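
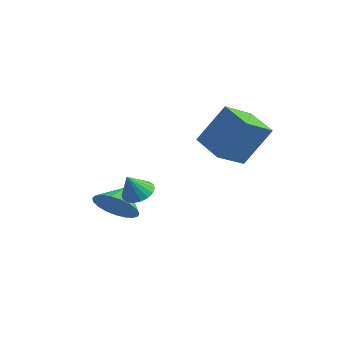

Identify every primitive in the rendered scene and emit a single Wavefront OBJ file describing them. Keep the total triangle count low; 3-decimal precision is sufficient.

v 3.475 3.593 -0.105
v 3.19 2.166 0.83
v 1.981 4.084 0.189
v 1.696 2.657 1.124
v 4.164 4.623 1.676
v 3.879 3.196 2.611
v 2.67 5.114 1.97
v 2.385 3.687 2.905
v -0.246 -0.272 -2.305
v 0.638 -0.42 -1.72
v -0.474 0.772 -1.695
v 0.793 -0.185 -2.065
v 0.769 0.035 -2.451
v 0.569 0.202 -2.811
v 0.228 0.287 -3.084
v -0.195 0.275 -3.223
v -0.626 0.169 -3.202
v -0.992 -0.014 -3.027
v -1.229 -0.241 -2.726
v -1.296 -0.473 -2.353
v -1.181 -0.671 -1.971
v -0.905 -0.8 -1.647
v -0.514 -0.837 -1.437
v -0.078 -0.777 -1.376
v 0.33 -0.629 -1.477
v 1.76 -1.181 -0.201
v 2.448 -1.393 -0.179
v 1.58 -1.659 0.841
v 2.458 -1.102 -0.044
v 2.331 -0.828 0.061
v 2.09 -0.623 0.113
v 1.784 -0.528 0.104
v 1.473 -0.563 0.034
v 1.219 -0.72 -0.082
v 1.072 -0.969 -0.222
v 1.062 -1.259 -0.357
v 1.19 -1.534 -0.462
v 1.43 -1.738 -0.514
v 1.736 -1.833 -0.505
v 2.047 -1.798 -0.435
v 2.301 -1.641 -0.319
f 2 4 1
f 5 2 1
f 1 4 3
f 3 5 1
f 2 8 4
f 6 2 5
f 6 8 2
f 4 8 3
f 7 5 3
f 3 8 7
f 7 6 5
f 8 6 7
f 10 9 12
f 10 12 11
f 12 9 13
f 12 13 11
f 13 9 14
f 13 14 11
f 14 9 15
f 14 15 11
f 15 9 16
f 15 16 11
f 16 9 17
f 16 17 11
f 17 9 18
f 17 18 11
f 18 9 19
f 18 19 11
f 19 9 20
f 19 20 11
f 20 9 21
f 20 21 11
f 21 9 22
f 21 22 11
f 22 9 23
f 22 23 11
f 23 9 24
f 23 24 11
f 24 9 25
f 24 25 11
f 25 9 10
f 25 10 11
f 27 26 29
f 27 29 28
f 29 26 30
f 29 30 28
f 30 26 31
f 30 31 28
f 31 26 32
f 31 32 28
f 32 26 33
f 32 33 28
f 33 26 34
f 33 34 28
f 34 26 35
f 34 35 28
f 35 26 36
f 35 36 28
f 36 26 37
f 36 37 28
f 37 26 38
f 37 38 28
f 38 26 39
f 38 39 28
f 39 26 40
f 39 40 28
f 40 26 41
f 40 41 28
f 41 26 27
f 41 27 28



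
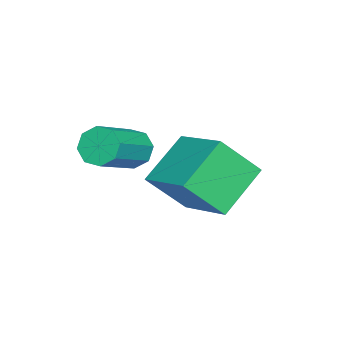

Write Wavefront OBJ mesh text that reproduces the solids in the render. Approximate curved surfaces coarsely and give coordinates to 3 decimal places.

v 2.297 -1.372 2.691
v 2.636 -1.199 2.176
v 4.042 -1.576 2.974
v 3.703 -1.748 3.489
v 2.561 -0.826 2.484
v 3.966 -1.203 3.283
v 2.331 -0.772 2.913
v 3.737 -1.149 3.712
v 2.082 -1.07 3.212
v 3.487 -1.447 4.011
v 1.958 -1.544 3.206
v 3.364 -1.921 4.004
v 2.034 -1.917 2.897
v 3.439 -2.294 3.696
v 2.263 -1.971 2.468
v 3.669 -2.348 3.267
v 2.513 -1.673 2.169
v 3.918 -2.05 2.968
v 1.02 -0.34 -0.079
v 1.532 -1.317 1.108
v -0.322 0.223 0.964
v 0.191 -0.754 2.151
v 2.189 1.134 0.629
v 2.702 0.157 1.816
v 0.848 1.697 1.672
v 1.36 0.72 2.859
f 2 1 5
f 2 5 3
f 3 5 6
f 3 6 4
f 5 1 7
f 5 7 6
f 6 7 8
f 6 8 4
f 7 1 9
f 7 9 8
f 8 9 10
f 8 10 4
f 9 1 11
f 9 11 10
f 10 11 12
f 10 12 4
f 11 1 13
f 11 13 12
f 12 13 14
f 12 14 4
f 13 1 15
f 13 15 14
f 14 15 16
f 14 16 4
f 15 1 17
f 15 17 16
f 16 17 18
f 16 18 4
f 17 1 2
f 17 2 18
f 18 2 3
f 18 3 4
f 20 22 19
f 23 20 19
f 19 22 21
f 21 23 19
f 20 26 22
f 24 20 23
f 24 26 20
f 22 26 21
f 25 23 21
f 21 26 25
f 25 24 23
f 26 24 25



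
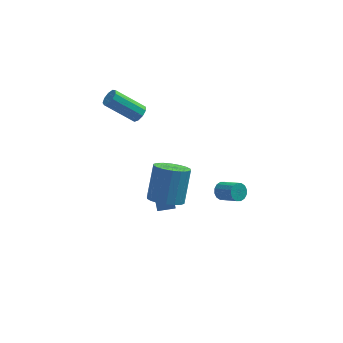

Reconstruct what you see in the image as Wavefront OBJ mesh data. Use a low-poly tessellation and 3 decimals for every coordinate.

v -2.263 -1.507 -2.482
v -2.391 -2.226 -0.815
v -2.351 -0.72 -2.149
v -2.479 -1.438 -0.482
v -1.281 -1.442 -2.378
v -1.409 -2.16 -0.711
v -1.369 -0.654 -2.045
v -1.497 -1.373 -0.378
v 1.251 -1.285 -1.103
v 1.608 -0.85 -1.014
v 2.406 -1.66 -0.267
v 2.049 -2.095 -0.357
v 1.414 -0.837 -0.792
v 2.212 -1.646 -0.045
v 1.177 -0.943 -0.654
v 1.974 -1.753 0.093
v 0.959 -1.142 -0.636
v 1.757 -1.951 0.111
v 0.819 -1.378 -0.743
v 1.617 -2.188 0.004
v 0.796 -1.59 -0.947
v 1.593 -2.4 -0.2
v 0.894 -1.72 -1.193
v 1.692 -2.53 -0.446
v 1.088 -1.734 -1.415
v 1.886 -2.543 -0.668
v 1.326 -1.627 -1.553
v 2.123 -2.437 -0.806
v 1.543 -1.429 -1.571
v 2.341 -2.238 -0.824
v 1.683 -1.192 -1.464
v 2.481 -2.002 -0.717
v 1.707 -0.98 -1.26
v 2.504 -1.79 -0.513
v -2.955 2.709 2.015
v -2.6 2.949 2.391
v -4.21 3.25 3.721
v -4.565 3.011 3.345
v -2.745 3.221 2.153
v -4.356 3.523 3.482
v -2.989 3.254 1.85
v -4.6 3.555 3.18
v -3.217 3.032 1.625
v -4.827 3.333 2.954
v -3.322 2.659 1.582
v -4.932 2.96 2.912
v -3.255 2.309 1.742
v -4.866 2.611 3.072
v -3.048 2.147 2.03
v -4.658 2.448 3.359
v -2.797 2.248 2.311
v -4.408 2.549 3.64
v -2.62 2.565 2.453
v -4.231 2.866 3.783
v -2.009 -4.567 2.065
v -1.235 -4.174 1.589
v -0.817 -3.02 3.219
v -1.591 -3.413 3.695
v -1.565 -3.902 1.481
v -1.147 -2.749 3.111
v -1.982 -3.762 1.489
v -1.565 -2.609 3.119
v -2.405 -3.781 1.611
v -1.988 -2.628 3.241
v -2.75 -3.956 1.823
v -2.332 -2.803 3.453
v -2.947 -4.252 2.083
v -2.53 -3.099 3.713
v -2.959 -4.61 2.339
v -2.541 -3.457 3.969
v -2.783 -4.96 2.541
v -2.365 -3.806 4.171
v -2.453 -5.231 2.649
v -2.035 -4.078 4.279
v -2.035 -5.371 2.641
v -1.618 -4.218 4.271
v -1.612 -5.352 2.519
v -1.195 -4.199 4.149
v -1.268 -5.177 2.307
v -0.85 -4.024 3.937
v -1.07 -4.881 2.047
v -0.653 -3.728 3.677
v -1.059 -4.523 1.791
v -0.641 -3.37 3.421
f 2 4 1
f 5 2 1
f 1 4 3
f 3 5 1
f 2 8 4
f 6 2 5
f 6 8 2
f 4 8 3
f 7 5 3
f 3 8 7
f 7 6 5
f 8 6 7
f 10 9 13
f 10 13 11
f 11 13 14
f 11 14 12
f 13 9 15
f 13 15 14
f 14 15 16
f 14 16 12
f 15 9 17
f 15 17 16
f 16 17 18
f 16 18 12
f 17 9 19
f 17 19 18
f 18 19 20
f 18 20 12
f 19 9 21
f 19 21 20
f 20 21 22
f 20 22 12
f 21 9 23
f 21 23 22
f 22 23 24
f 22 24 12
f 23 9 25
f 23 25 24
f 24 25 26
f 24 26 12
f 25 9 27
f 25 27 26
f 26 27 28
f 26 28 12
f 27 9 29
f 27 29 28
f 28 29 30
f 28 30 12
f 29 9 31
f 29 31 30
f 30 31 32
f 30 32 12
f 31 9 33
f 31 33 32
f 32 33 34
f 32 34 12
f 33 9 10
f 33 10 34
f 34 10 11
f 34 11 12
f 36 35 39
f 36 39 37
f 37 39 40
f 37 40 38
f 39 35 41
f 39 41 40
f 40 41 42
f 40 42 38
f 41 35 43
f 41 43 42
f 42 43 44
f 42 44 38
f 43 35 45
f 43 45 44
f 44 45 46
f 44 46 38
f 45 35 47
f 45 47 46
f 46 47 48
f 46 48 38
f 47 35 49
f 47 49 48
f 48 49 50
f 48 50 38
f 49 35 51
f 49 51 50
f 50 51 52
f 50 52 38
f 51 35 53
f 51 53 52
f 52 53 54
f 52 54 38
f 53 35 36
f 53 36 54
f 54 36 37
f 54 37 38
f 56 55 59
f 56 59 57
f 57 59 60
f 57 60 58
f 59 55 61
f 59 61 60
f 60 61 62
f 60 62 58
f 61 55 63
f 61 63 62
f 62 63 64
f 62 64 58
f 63 55 65
f 63 65 64
f 64 65 66
f 64 66 58
f 65 55 67
f 65 67 66
f 66 67 68
f 66 68 58
f 67 55 69
f 67 69 68
f 68 69 70
f 68 70 58
f 69 55 71
f 69 71 70
f 70 71 72
f 70 72 58
f 71 55 73
f 71 73 72
f 72 73 74
f 72 74 58
f 73 55 75
f 73 75 74
f 74 75 76
f 74 76 58
f 75 55 77
f 75 77 76
f 76 77 78
f 76 78 58
f 77 55 79
f 77 79 78
f 78 79 80
f 78 80 58
f 79 55 81
f 79 81 80
f 80 81 82
f 80 82 58
f 81 55 83
f 81 83 82
f 82 83 84
f 82 84 58
f 83 55 56
f 83 56 84
f 84 56 57
f 84 57 58



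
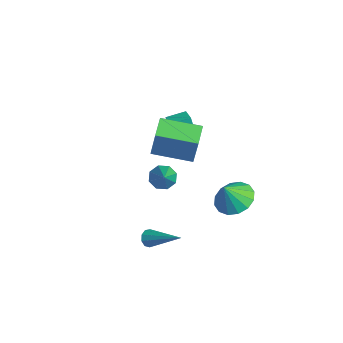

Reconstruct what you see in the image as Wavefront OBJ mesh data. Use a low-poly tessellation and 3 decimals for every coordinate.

v 2.868 0.268 -0.559
v 3.924 0.427 -0.497
v 2.892 -0.348 0.619
v 3.698 0.873 -0.26
v 3.249 1.157 -0.103
v 2.698 1.203 -0.068
v 2.193 0.998 -0.165
v 1.868 0.597 -0.367
v 1.812 0.108 -0.621
v 2.039 -0.338 -0.859
v 2.487 -0.622 -1.016
v 3.038 -0.668 -1.051
v 3.544 -0.462 -0.954
v 3.868 -0.062 -0.751
v 1.375 -3.65 -3.294
v 1.7 -3.764 -3.683
v 3.025 -2.73 -2.186
v 1.556 -3.443 -3.735
v 1.327 -3.219 -3.58
v 1.121 -3.197 -3.291
v 1.033 -3.387 -3.004
v 1.106 -3.7 -2.851
v 1.304 -3.99 -2.906
v 1.536 -4.121 -3.142
v 1.692 -4.032 -3.449
v -2.576 -0.8 -3.1
v -2.072 -0.309 -3.361
v -1.144 -1.46 -1.58
v -2.405 -0.085 -2.95
v -2.838 -0.28 -2.628
v -3.117 -0.78 -2.582
v -3.079 -1.291 -2.84
v -2.746 -1.515 -3.25
v -2.313 -1.32 -3.573
v -2.034 -0.82 -3.619
v -3.344 0.112 -0.681
v -3.701 -0.039 0.612
v -3.166 1.194 -0.505
v -3.523 1.042 0.788
v -2.497 -0.062 -0.468
v -2.854 -0.214 0.825
v -2.319 1.019 -0.292
v -2.676 0.868 1.001
v -0.422 -2.305 2.749
v -0.014 -2.253 4.48
v 0.81 -0.651 2.408
v 1.219 -0.599 4.14
v 0.561 -3.081 2.54
v 0.97 -3.029 4.272
v 1.794 -1.427 2.2
v 2.202 -1.375 3.931
f 2 1 4
f 2 4 3
f 4 1 5
f 4 5 3
f 5 1 6
f 5 6 3
f 6 1 7
f 6 7 3
f 7 1 8
f 7 8 3
f 8 1 9
f 8 9 3
f 9 1 10
f 9 10 3
f 10 1 11
f 10 11 3
f 11 1 12
f 11 12 3
f 12 1 13
f 12 13 3
f 13 1 14
f 13 14 3
f 14 1 2
f 14 2 3
f 16 15 18
f 16 18 17
f 18 15 19
f 18 19 17
f 19 15 20
f 19 20 17
f 20 15 21
f 20 21 17
f 21 15 22
f 21 22 17
f 22 15 23
f 22 23 17
f 23 15 24
f 23 24 17
f 24 15 25
f 24 25 17
f 25 15 16
f 25 16 17
f 27 26 29
f 27 29 28
f 29 26 30
f 29 30 28
f 30 26 31
f 30 31 28
f 31 26 32
f 31 32 28
f 32 26 33
f 32 33 28
f 33 26 34
f 33 34 28
f 34 26 35
f 34 35 28
f 35 26 27
f 35 27 28
f 37 39 36
f 40 37 36
f 36 39 38
f 38 40 36
f 37 43 39
f 41 37 40
f 41 43 37
f 39 43 38
f 42 40 38
f 38 43 42
f 42 41 40
f 43 41 42
f 45 47 44
f 48 45 44
f 44 47 46
f 46 48 44
f 45 51 47
f 49 45 48
f 49 51 45
f 47 51 46
f 50 48 46
f 46 51 50
f 50 49 48
f 51 49 50



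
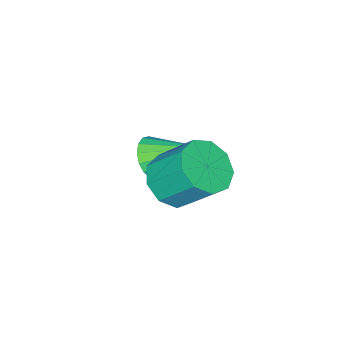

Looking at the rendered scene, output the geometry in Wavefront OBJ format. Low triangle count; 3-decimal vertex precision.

v -0.932 -2.188 2.965
v -0.434 -1.577 2.51
v -0.67 -0.542 3.639
v -1.168 -1.152 4.095
v -1.031 -1.531 2.343
v -1.268 -0.496 3.472
v -1.583 -1.792 2.467
v -1.819 -0.757 3.596
v -1.829 -2.238 2.824
v -2.066 -1.203 3.953
v -1.656 -2.661 3.248
v -1.892 -1.625 4.377
v -1.144 -2.862 3.539
v -1.38 -1.826 4.668
v -0.533 -2.747 3.562
v -0.769 -1.712 4.691
v -0.108 -2.371 3.306
v -0.344 -1.336 4.435
v -0.069 -1.909 2.89
v -0.305 -0.874 4.019
v -2.891 -4.704 0.997
v -2.37 -4.791 1.528
v -3.569 -3.216 1.903
v -2.213 -4.574 1.289
v -2.212 -4.387 0.983
v -2.367 -4.273 0.679
v -2.641 -4.257 0.449
v -2.974 -4.344 0.344
v -3.287 -4.514 0.389
v -3.509 -4.727 0.572
v -3.59 -4.935 0.854
v -3.511 -5.09 1.167
v -3.29 -5.157 1.442
v -2.978 -5.12 1.615
v -2.646 -4.988 1.646
f 2 1 5
f 2 5 3
f 3 5 6
f 3 6 4
f 5 1 7
f 5 7 6
f 6 7 8
f 6 8 4
f 7 1 9
f 7 9 8
f 8 9 10
f 8 10 4
f 9 1 11
f 9 11 10
f 10 11 12
f 10 12 4
f 11 1 13
f 11 13 12
f 12 13 14
f 12 14 4
f 13 1 15
f 13 15 14
f 14 15 16
f 14 16 4
f 15 1 17
f 15 17 16
f 16 17 18
f 16 18 4
f 17 1 19
f 17 19 18
f 18 19 20
f 18 20 4
f 19 1 2
f 19 2 20
f 20 2 3
f 20 3 4
f 22 21 24
f 22 24 23
f 24 21 25
f 24 25 23
f 25 21 26
f 25 26 23
f 26 21 27
f 26 27 23
f 27 21 28
f 27 28 23
f 28 21 29
f 28 29 23
f 29 21 30
f 29 30 23
f 30 21 31
f 30 31 23
f 31 21 32
f 31 32 23
f 32 21 33
f 32 33 23
f 33 21 34
f 33 34 23
f 34 21 35
f 34 35 23
f 35 21 22
f 35 22 23



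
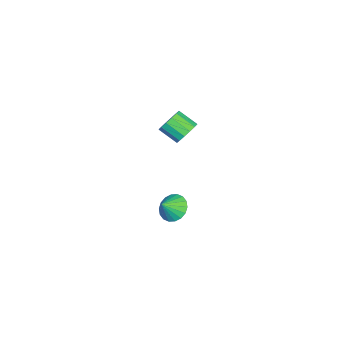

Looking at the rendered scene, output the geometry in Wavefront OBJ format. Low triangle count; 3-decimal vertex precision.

v 0.337 0.915 3.574
v 0.652 0.484 2.991
v 0.518 -0.525 3.663
v 0.203 -0.095 4.246
v 0.969 0.597 3.223
v 0.835 -0.412 3.895
v 1.117 0.794 3.549
v 0.984 -0.215 4.221
v 1.056 1.024 3.881
v 0.922 0.015 4.554
v 0.802 1.225 4.132
v 0.669 0.216 4.804
v 0.424 1.342 4.232
v 0.29 0.333 4.905
v 0.022 1.345 4.157
v -0.112 0.336 4.829
v -0.295 1.232 3.925
v -0.429 0.223 4.597
v -0.444 1.035 3.599
v -0.577 0.026 4.271
v -0.382 0.805 3.266
v -0.516 -0.204 3.939
v -0.129 0.604 3.016
v -0.262 -0.405 3.688
v 0.25 0.487 2.915
v 0.116 -0.522 3.588
v -0.285 -0.045 -2.968
v 0.176 -0.421 -3.63
v 0.425 -0.435 -2.252
v 0.342 -0.063 -3.599
v 0.384 0.299 -3.443
v 0.294 0.593 -3.193
v 0.089 0.76 -2.899
v -0.19 0.768 -2.618
v -0.488 0.615 -2.406
v -0.745 0.331 -2.305
v -0.911 -0.027 -2.336
v -0.954 -0.389 -2.492
v -0.863 -0.682 -2.742
v -0.658 -0.85 -3.036
v -0.379 -0.858 -3.317
v -0.082 -0.705 -3.529
f 2 1 5
f 2 5 3
f 3 5 6
f 3 6 4
f 5 1 7
f 5 7 6
f 6 7 8
f 6 8 4
f 7 1 9
f 7 9 8
f 8 9 10
f 8 10 4
f 9 1 11
f 9 11 10
f 10 11 12
f 10 12 4
f 11 1 13
f 11 13 12
f 12 13 14
f 12 14 4
f 13 1 15
f 13 15 14
f 14 15 16
f 14 16 4
f 15 1 17
f 15 17 16
f 16 17 18
f 16 18 4
f 17 1 19
f 17 19 18
f 18 19 20
f 18 20 4
f 19 1 21
f 19 21 20
f 20 21 22
f 20 22 4
f 21 1 23
f 21 23 22
f 22 23 24
f 22 24 4
f 23 1 25
f 23 25 24
f 24 25 26
f 24 26 4
f 25 1 2
f 25 2 26
f 26 2 3
f 26 3 4
f 28 27 30
f 28 30 29
f 30 27 31
f 30 31 29
f 31 27 32
f 31 32 29
f 32 27 33
f 32 33 29
f 33 27 34
f 33 34 29
f 34 27 35
f 34 35 29
f 35 27 36
f 35 36 29
f 36 27 37
f 36 37 29
f 37 27 38
f 37 38 29
f 38 27 39
f 38 39 29
f 39 27 40
f 39 40 29
f 40 27 41
f 40 41 29
f 41 27 42
f 41 42 29
f 42 27 28
f 42 28 29



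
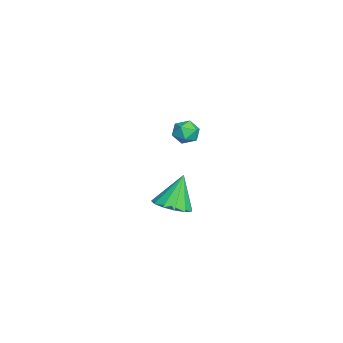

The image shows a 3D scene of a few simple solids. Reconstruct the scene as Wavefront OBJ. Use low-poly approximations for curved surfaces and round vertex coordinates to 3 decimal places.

v -4.026 -1.316 2.208
v -3.584 -0.65 2.185
v -2.956 -2.03 2.075
v -2.514 -1.364 2.052
v -2.874 -1.582 2.732
v -3.535 -1.14 2.814
v -3.005 -1.54 1.446
v -3.666 -1.098 1.528
v -2.953 -0.788 1.714
v -2.872 -0.815 2.509
v -3.668 -1.865 1.751
v -3.587 -1.892 2.546
v 3.171 -1.913 0.856
v 4.004 -2.314 1.288
v 2.529 -1.367 2.604
v 4.133 -1.768 1.165
v 3.956 -1.268 0.944
v 3.531 -0.972 0.695
v 2.991 -0.976 0.497
v 2.509 -1.277 0.414
v 2.237 -1.78 0.471
v 2.261 -2.325 0.65
v 2.575 -2.74 0.895
v 3.078 -2.892 1.128
v 3.611 -2.733 1.274
f 1 12 6
f 1 6 2
f 1 2 8
f 1 8 11
f 1 11 12
f 2 6 10
f 6 12 5
f 12 11 3
f 11 8 7
f 8 2 9
f 4 10 5
f 4 5 3
f 4 3 7
f 4 7 9
f 4 9 10
f 5 10 6
f 3 5 12
f 7 3 11
f 9 7 8
f 10 9 2
f 14 13 16
f 14 16 15
f 16 13 17
f 16 17 15
f 17 13 18
f 17 18 15
f 18 13 19
f 18 19 15
f 19 13 20
f 19 20 15
f 20 13 21
f 20 21 15
f 21 13 22
f 21 22 15
f 22 13 23
f 22 23 15
f 23 13 24
f 23 24 15
f 24 13 25
f 24 25 15
f 25 13 14
f 25 14 15



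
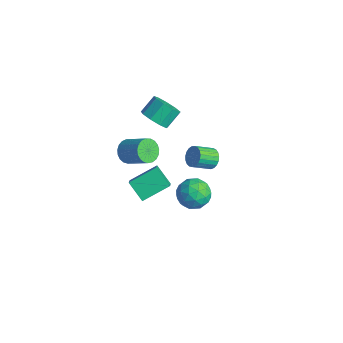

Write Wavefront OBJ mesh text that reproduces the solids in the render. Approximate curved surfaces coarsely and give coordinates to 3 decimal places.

v -4.141 0.456 -4.194
v -3.322 -0.121 -3.274
v -3.807 2.142 -3.433
v -2.988 1.565 -2.514
v -3.012 0.635 -5.086
v -2.193 0.058 -4.167
v -2.678 2.321 -4.326
v -1.859 1.744 -3.406
v -1.368 2.496 -3.097
v -0.747 2.949 -3.859
v 0.047 1.731 -2.401
v 0.668 2.184 -3.163
v 0.21 2.801 -2.399
v -0.664 3.274 -2.83
v -0.036 1.406 -3.43
v -0.91 1.879 -3.861
v 0.076 2.276 -4.066
v 0.229 3.138 -3.428
v -0.929 1.542 -2.832
v -0.776 2.404 -2.194
v -1.181 2.79 -3.539
v 0.481 1.89 -2.721
v 0.213 2.253 -2.272
v 0.578 2.519 -2.72
v -1.132 2.981 -2.934
v -0.767 3.247 -3.382
v -0.205 3.16 -2.524
v 0.067 1.433 -2.878
v 0.432 1.699 -3.326
v -1.278 2.161 -3.54
v -0.913 2.427 -3.988
v -0.495 1.52 -3.736
v -0.333 2.661 -4.109
v 0.499 2.211 -3.699
v 0.085 1.753 -3.856
v -0.429 2.031 -4.11
v -0.243 3.167 -3.734
v 0.588 2.718 -3.325
v 0.32 3.08 -2.876
v -0.194 3.358 -3.129
v 0.241 2.772 -3.855
v -1.288 1.962 -2.935
v -0.457 1.513 -2.526
v -0.506 1.322 -3.131
v -1.02 1.6 -3.384
v -1.199 2.469 -2.561
v -0.367 2.019 -2.151
v -0.271 2.649 -2.15
v -0.785 2.927 -2.404
v -0.941 1.908 -2.405
v 2.229 1.692 3.082
v 2.657 1.368 2.698
v 2.438 0.303 3.355
v 2.011 0.628 3.738
v 2.819 1.459 2.9
v 2.601 0.394 3.557
v 2.88 1.59 3.133
v 2.661 0.526 3.79
v 2.827 1.74 3.357
v 2.608 0.675 4.014
v 2.671 1.881 3.534
v 2.453 0.816 4.191
v 2.439 1.989 3.632
v 2.22 0.925 4.289
v 2.171 2.046 3.636
v 1.952 0.982 4.292
v 1.913 2.042 3.543
v 1.694 0.978 4.2
v 1.709 1.978 3.37
v 1.49 0.913 4.027
v 1.596 1.864 3.148
v 1.377 0.799 3.805
v 1.592 1.72 2.914
v 1.373 0.656 3.571
v 1.698 1.572 2.709
v 1.479 0.507 3.366
v 1.896 1.444 2.569
v 1.677 0.38 3.226
v 2.152 1.36 2.517
v 1.933 0.295 3.174
v 2.421 1.333 2.563
v 2.202 0.268 3.219
v -3.136 1.546 2.002
v -2.238 1.758 1.888
v -2.366 2.726 2.684
v -3.264 2.514 2.798
v -2.591 2.066 1.457
v -2.718 3.034 2.253
v -3.199 2.13 1.281
v -3.326 3.098 2.077
v -3.777 1.921 1.443
v -3.905 2.889 2.238
v -4.056 1.536 1.866
v -4.184 2.505 2.662
v -3.904 1.156 2.353
v -4.032 2.125 3.149
v -3.393 0.958 2.676
v -3.521 1.927 3.472
v -2.762 1.035 2.683
v -2.89 2.004 3.479
v -2.306 1.351 2.372
v -2.433 2.32 3.168
v -4.036 0.337 -1.119
v -3.545 0.293 -1.762
v -2.193 0.78 -0.764
v -2.684 0.823 -0.121
v -3.65 0.613 -1.776
v -2.298 1.099 -0.777
v -3.822 0.885 -1.676
v -2.47 1.371 -0.677
v -4.031 1.062 -1.48
v -2.679 1.549 -0.481
v -4.24 1.114 -1.222
v -2.888 1.601 -0.223
v -4.415 1.031 -0.945
v -3.063 1.518 0.053
v -4.523 0.829 -0.699
v -3.171 1.315 0.299
v -4.548 0.541 -0.526
v -3.196 1.028 0.473
v -4.484 0.218 -0.455
v -3.132 0.705 0.544
v -4.343 -0.085 -0.499
v -2.991 0.402 0.5
v -4.148 -0.314 -0.65
v -2.796 0.173 0.348
v -3.934 -0.431 -0.883
v -2.582 0.055 0.116
v -3.738 -0.416 -1.156
v -2.386 0.071 -0.157
v -3.593 -0.27 -1.423
v -2.241 0.217 -0.424
v -3.525 -0.019 -1.637
v -2.173 0.467 -0.639
f 2 4 1
f 5 2 1
f 1 4 3
f 3 5 1
f 2 8 4
f 6 2 5
f 6 8 2
f 4 8 3
f 7 5 3
f 3 8 7
f 7 6 5
f 8 6 7
f 9 46 25
f 46 20 49
f 25 49 14
f 46 49 25
f 9 25 21
f 25 14 26
f 21 26 10
f 25 26 21
f 9 21 30
f 21 10 31
f 30 31 16
f 21 31 30
f 9 30 42
f 30 16 45
f 42 45 19
f 30 45 42
f 9 42 46
f 42 19 50
f 46 50 20
f 42 50 46
f 10 26 37
f 26 14 40
f 37 40 18
f 26 40 37
f 14 49 27
f 49 20 48
f 27 48 13
f 49 48 27
f 20 50 47
f 50 19 43
f 47 43 11
f 50 43 47
f 19 45 44
f 45 16 32
f 44 32 15
f 45 32 44
f 16 31 36
f 31 10 33
f 36 33 17
f 31 33 36
f 12 38 24
f 38 18 39
f 24 39 13
f 38 39 24
f 12 24 22
f 24 13 23
f 22 23 11
f 24 23 22
f 12 22 29
f 22 11 28
f 29 28 15
f 22 28 29
f 12 29 34
f 29 15 35
f 34 35 17
f 29 35 34
f 12 34 38
f 34 17 41
f 38 41 18
f 34 41 38
f 13 39 27
f 39 18 40
f 27 40 14
f 39 40 27
f 11 23 47
f 23 13 48
f 47 48 20
f 23 48 47
f 15 28 44
f 28 11 43
f 44 43 19
f 28 43 44
f 17 35 36
f 35 15 32
f 36 32 16
f 35 32 36
f 18 41 37
f 41 17 33
f 37 33 10
f 41 33 37
f 52 51 55
f 52 55 53
f 53 55 56
f 53 56 54
f 55 51 57
f 55 57 56
f 56 57 58
f 56 58 54
f 57 51 59
f 57 59 58
f 58 59 60
f 58 60 54
f 59 51 61
f 59 61 60
f 60 61 62
f 60 62 54
f 61 51 63
f 61 63 62
f 62 63 64
f 62 64 54
f 63 51 65
f 63 65 64
f 64 65 66
f 64 66 54
f 65 51 67
f 65 67 66
f 66 67 68
f 66 68 54
f 67 51 69
f 67 69 68
f 68 69 70
f 68 70 54
f 69 51 71
f 69 71 70
f 70 71 72
f 70 72 54
f 71 51 73
f 71 73 72
f 72 73 74
f 72 74 54
f 73 51 75
f 73 75 74
f 74 75 76
f 74 76 54
f 75 51 77
f 75 77 76
f 76 77 78
f 76 78 54
f 77 51 79
f 77 79 78
f 78 79 80
f 78 80 54
f 79 51 81
f 79 81 80
f 80 81 82
f 80 82 54
f 81 51 52
f 81 52 82
f 82 52 53
f 82 53 54
f 84 83 87
f 84 87 85
f 85 87 88
f 85 88 86
f 87 83 89
f 87 89 88
f 88 89 90
f 88 90 86
f 89 83 91
f 89 91 90
f 90 91 92
f 90 92 86
f 91 83 93
f 91 93 92
f 92 93 94
f 92 94 86
f 93 83 95
f 93 95 94
f 94 95 96
f 94 96 86
f 95 83 97
f 95 97 96
f 96 97 98
f 96 98 86
f 97 83 99
f 97 99 98
f 98 99 100
f 98 100 86
f 99 83 101
f 99 101 100
f 100 101 102
f 100 102 86
f 101 83 84
f 101 84 102
f 102 84 85
f 102 85 86
f 104 103 107
f 104 107 105
f 105 107 108
f 105 108 106
f 107 103 109
f 107 109 108
f 108 109 110
f 108 110 106
f 109 103 111
f 109 111 110
f 110 111 112
f 110 112 106
f 111 103 113
f 111 113 112
f 112 113 114
f 112 114 106
f 113 103 115
f 113 115 114
f 114 115 116
f 114 116 106
f 115 103 117
f 115 117 116
f 116 117 118
f 116 118 106
f 117 103 119
f 117 119 118
f 118 119 120
f 118 120 106
f 119 103 121
f 119 121 120
f 120 121 122
f 120 122 106
f 121 103 123
f 121 123 122
f 122 123 124
f 122 124 106
f 123 103 125
f 123 125 124
f 124 125 126
f 124 126 106
f 125 103 127
f 125 127 126
f 126 127 128
f 126 128 106
f 127 103 129
f 127 129 128
f 128 129 130
f 128 130 106
f 129 103 131
f 129 131 130
f 130 131 132
f 130 132 106
f 131 103 133
f 131 133 132
f 132 133 134
f 132 134 106
f 133 103 104
f 133 104 134
f 134 104 105
f 134 105 106



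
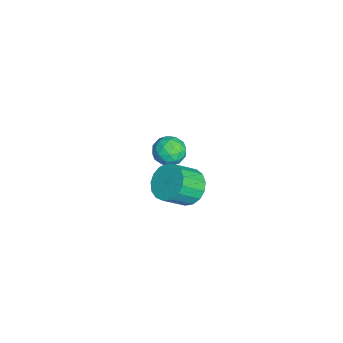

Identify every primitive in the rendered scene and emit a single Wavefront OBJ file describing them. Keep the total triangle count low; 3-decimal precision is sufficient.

v 1.061 -1.287 -1.225
v 1.616 -0.687 -0.9
v 2.074 -1.592 -0.01
v 1.519 -2.193 -0.335
v 1.267 -0.637 -0.67
v 1.726 -1.542 0.221
v 0.871 -0.736 -0.566
v 1.329 -1.641 0.324
v 0.518 -0.961 -0.614
v 0.977 -1.866 0.276
v 0.29 -1.261 -0.801
v 0.749 -2.167 0.089
v 0.238 -1.568 -1.086
v 0.697 -2.473 -0.196
v 0.375 -1.81 -1.403
v 0.834 -2.715 -0.512
v 0.669 -1.932 -1.678
v 1.128 -2.837 -0.788
v 1.052 -1.907 -1.85
v 1.511 -2.812 -0.96
v 1.438 -1.739 -1.879
v 1.897 -2.645 -0.989
v 1.737 -1.469 -1.758
v 2.196 -2.374 -0.868
v 1.881 -1.156 -1.515
v 2.34 -2.062 -0.625
v 1.837 -0.874 -1.205
v 2.296 -1.779 -0.315
v -3.533 -1.782 -3.296
v -3.139 -2.105 -3.925
v -4.641 -1.775 -3.995
v -4.247 -2.098 -4.624
v -4.374 -2.539 -3.956
v -3.69 -2.543 -3.524
v -4.09 -1.337 -4.396
v -3.406 -1.341 -3.964
v -3.483 -1.83 -4.604
v -3.658 -2.573 -4.333
v -4.122 -1.307 -3.587
v -4.297 -2.05 -3.316
v -3.239 -1.944 -3.549
v -4.541 -1.936 -4.371
v -4.616 -2.195 -3.979
v -4.384 -2.385 -4.348
v -3.563 -2.201 -3.314
v -3.331 -2.391 -3.683
v -4.057 -2.646 -3.702
v -4.449 -1.489 -4.237
v -4.217 -1.679 -4.606
v -3.396 -1.495 -3.572
v -3.164 -1.685 -3.941
v -3.723 -1.234 -4.218
v -3.209 -1.972 -4.318
v -3.86 -1.969 -4.729
v -3.768 -1.521 -4.595
v -3.366 -1.524 -4.341
v -3.312 -2.409 -4.158
v -3.963 -2.405 -4.569
v -4.039 -2.664 -4.177
v -3.636 -2.666 -3.923
v -3.515 -2.247 -4.558
v -3.817 -1.475 -3.351
v -4.468 -1.471 -3.762
v -4.144 -1.214 -3.997
v -3.741 -1.216 -3.743
v -3.92 -1.911 -3.191
v -4.571 -1.908 -3.602
v -4.414 -2.356 -3.579
v -4.012 -2.359 -3.325
v -4.265 -1.633 -3.362
f 2 1 5
f 2 5 3
f 3 5 6
f 3 6 4
f 5 1 7
f 5 7 6
f 6 7 8
f 6 8 4
f 7 1 9
f 7 9 8
f 8 9 10
f 8 10 4
f 9 1 11
f 9 11 10
f 10 11 12
f 10 12 4
f 11 1 13
f 11 13 12
f 12 13 14
f 12 14 4
f 13 1 15
f 13 15 14
f 14 15 16
f 14 16 4
f 15 1 17
f 15 17 16
f 16 17 18
f 16 18 4
f 17 1 19
f 17 19 18
f 18 19 20
f 18 20 4
f 19 1 21
f 19 21 20
f 20 21 22
f 20 22 4
f 21 1 23
f 21 23 22
f 22 23 24
f 22 24 4
f 23 1 25
f 23 25 24
f 24 25 26
f 24 26 4
f 25 1 27
f 25 27 26
f 26 27 28
f 26 28 4
f 27 1 2
f 27 2 28
f 28 2 3
f 28 3 4
f 29 66 45
f 66 40 69
f 45 69 34
f 66 69 45
f 29 45 41
f 45 34 46
f 41 46 30
f 45 46 41
f 29 41 50
f 41 30 51
f 50 51 36
f 41 51 50
f 29 50 62
f 50 36 65
f 62 65 39
f 50 65 62
f 29 62 66
f 62 39 70
f 66 70 40
f 62 70 66
f 30 46 57
f 46 34 60
f 57 60 38
f 46 60 57
f 34 69 47
f 69 40 68
f 47 68 33
f 69 68 47
f 40 70 67
f 70 39 63
f 67 63 31
f 70 63 67
f 39 65 64
f 65 36 52
f 64 52 35
f 65 52 64
f 36 51 56
f 51 30 53
f 56 53 37
f 51 53 56
f 32 58 44
f 58 38 59
f 44 59 33
f 58 59 44
f 32 44 42
f 44 33 43
f 42 43 31
f 44 43 42
f 32 42 49
f 42 31 48
f 49 48 35
f 42 48 49
f 32 49 54
f 49 35 55
f 54 55 37
f 49 55 54
f 32 54 58
f 54 37 61
f 58 61 38
f 54 61 58
f 33 59 47
f 59 38 60
f 47 60 34
f 59 60 47
f 31 43 67
f 43 33 68
f 67 68 40
f 43 68 67
f 35 48 64
f 48 31 63
f 64 63 39
f 48 63 64
f 37 55 56
f 55 35 52
f 56 52 36
f 55 52 56
f 38 61 57
f 61 37 53
f 57 53 30
f 61 53 57



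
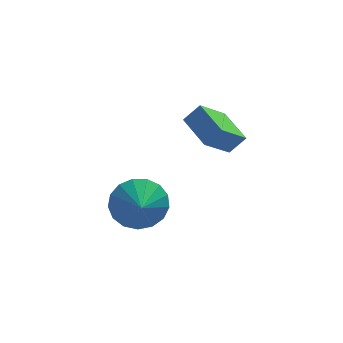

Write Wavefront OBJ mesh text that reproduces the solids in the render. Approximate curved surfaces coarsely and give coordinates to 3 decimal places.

v 0.983 2.266 -2.127
v 1.826 1.915 -2.722
v 0.997 1.294 -1.533
v 2.051 2.163 -2.322
v 2.03 2.435 -1.877
v 1.77 2.668 -1.489
v 1.33 2.809 -1.248
v 0.81 2.826 -1.208
v 0.33 2.715 -1.379
v -0.001 2.501 -1.721
v -0.106 2.233 -2.156
v 0.038 1.973 -2.585
v 0.399 1.78 -2.909
v 0.894 1.699 -3.054
v 1.409 1.747 -2.986
v 3.148 1.14 1.841
v 3.743 1.251 2.466
v 2.567 2.475 2.156
v 3.162 2.587 2.78
v 4.098 1.793 0.82
v 4.693 1.905 1.444
v 3.517 3.129 1.134
v 4.112 3.24 1.759
f 2 1 4
f 2 4 3
f 4 1 5
f 4 5 3
f 5 1 6
f 5 6 3
f 6 1 7
f 6 7 3
f 7 1 8
f 7 8 3
f 8 1 9
f 8 9 3
f 9 1 10
f 9 10 3
f 10 1 11
f 10 11 3
f 11 1 12
f 11 12 3
f 12 1 13
f 12 13 3
f 13 1 14
f 13 14 3
f 14 1 15
f 14 15 3
f 15 1 2
f 15 2 3
f 17 19 16
f 20 17 16
f 16 19 18
f 18 20 16
f 17 23 19
f 21 17 20
f 21 23 17
f 19 23 18
f 22 20 18
f 18 23 22
f 22 21 20
f 23 21 22



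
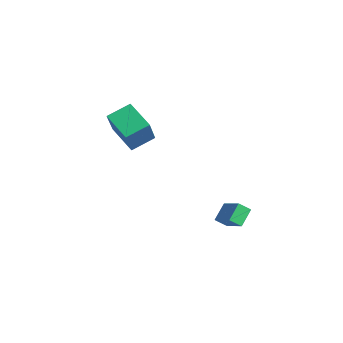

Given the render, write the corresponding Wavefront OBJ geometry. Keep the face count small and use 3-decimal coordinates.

v -4.437 -0.42 -0.404
v -4.362 1.035 0.207
v -2.614 -0.183 -1.193
v -2.539 1.272 -0.582
v -3.541 -1.232 1.422
v -3.466 0.223 2.033
v -1.718 -0.995 0.633
v -1.643 0.46 1.244
v 3.348 2.527 -4.749
v 3.058 1.921 -4.229
v 2.86 3.395 -4.01
v 2.57 2.789 -3.49
v 4.79 2.591 -3.87
v 4.5 1.985 -3.35
v 4.302 3.459 -3.131
v 4.012 2.853 -2.611
f 2 4 1
f 5 2 1
f 1 4 3
f 3 5 1
f 2 8 4
f 6 2 5
f 6 8 2
f 4 8 3
f 7 5 3
f 3 8 7
f 7 6 5
f 8 6 7
f 10 12 9
f 13 10 9
f 9 12 11
f 11 13 9
f 10 16 12
f 14 10 13
f 14 16 10
f 12 16 11
f 15 13 11
f 11 16 15
f 15 14 13
f 16 14 15



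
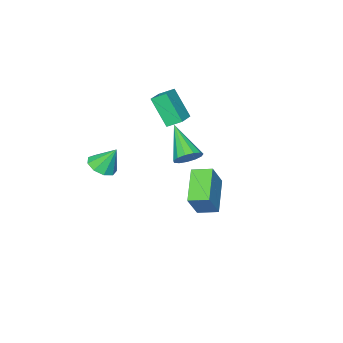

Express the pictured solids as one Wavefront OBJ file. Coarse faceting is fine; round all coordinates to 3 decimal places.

v -3.025 -0.489 -3.791
v -4.493 -1.675 -2.68
v -3.624 0.475 -3.554
v -5.092 -0.711 -2.443
v -2.088 -0.269 -2.317
v -3.556 -1.455 -1.206
v -2.687 0.695 -2.08
v -4.155 -0.491 -0.969
v 1.313 -2.894 0.696
v 2.11 -2.625 0.814
v 0.907 -2.246 1.964
v 1.809 -2.228 0.515
v 1.275 -2.142 0.3
v 0.759 -2.409 0.271
v 0.502 -2.902 0.441
v 0.624 -3.391 0.73
v 1.069 -3.648 1.003
v 1.627 -3.552 1.133
v 2.039 -3.148 1.058
v -4.092 -2.059 2.315
v -4.034 -3.143 3.935
v -2.936 -1.478 2.663
v -2.878 -2.562 4.283
v -3.622 -2.718 1.857
v -3.564 -3.802 3.477
v -2.466 -2.137 2.205
v -2.408 -3.221 3.825
v 0.488 2.318 3.231
v 0.962 1.836 2.886
v -0.148 0.722 4.589
v 1.185 2.017 3.203
v 1.186 2.294 3.53
v 0.966 2.579 3.762
v 0.594 2.781 3.825
v 0.188 2.836 3.7
v -0.123 2.727 3.426
v -0.239 2.488 3.09
v -0.125 2.195 2.799
v 0.184 1.941 2.646
v 0.589 1.807 2.678
f 2 4 1
f 5 2 1
f 1 4 3
f 3 5 1
f 2 8 4
f 6 2 5
f 6 8 2
f 4 8 3
f 7 5 3
f 3 8 7
f 7 6 5
f 8 6 7
f 10 9 12
f 10 12 11
f 12 9 13
f 12 13 11
f 13 9 14
f 13 14 11
f 14 9 15
f 14 15 11
f 15 9 16
f 15 16 11
f 16 9 17
f 16 17 11
f 17 9 18
f 17 18 11
f 18 9 19
f 18 19 11
f 19 9 10
f 19 10 11
f 21 23 20
f 24 21 20
f 20 23 22
f 22 24 20
f 21 27 23
f 25 21 24
f 25 27 21
f 23 27 22
f 26 24 22
f 22 27 26
f 26 25 24
f 27 25 26
f 29 28 31
f 29 31 30
f 31 28 32
f 31 32 30
f 32 28 33
f 32 33 30
f 33 28 34
f 33 34 30
f 34 28 35
f 34 35 30
f 35 28 36
f 35 36 30
f 36 28 37
f 36 37 30
f 37 28 38
f 37 38 30
f 38 28 39
f 38 39 30
f 39 28 40
f 39 40 30
f 40 28 29
f 40 29 30



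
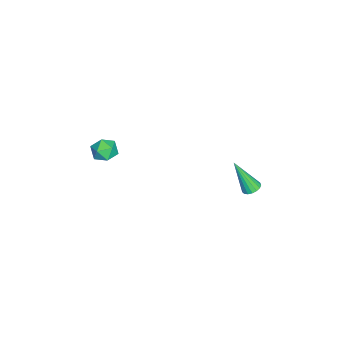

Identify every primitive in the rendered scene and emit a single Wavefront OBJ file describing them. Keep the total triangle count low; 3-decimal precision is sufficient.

v -3.063 4.21 -1.488
v -2.663 3.919 -1.612
v -3.197 3.29 0.248
v -2.563 4.113 -1.502
v -2.577 4.328 -1.388
v -2.703 4.517 -1.298
v -2.911 4.636 -1.251
v -3.154 4.657 -1.259
v -3.377 4.575 -1.319
v -3.527 4.411 -1.418
v -3.571 4.2 -1.533
v -3.499 3.992 -1.638
v -3.327 3.834 -1.708
v -3.095 3.762 -1.729
v -2.855 3.793 -1.694
v -2.082 -2.29 2.027
v -1.364 -2.246 2.182
v -1.856 -3.134 1.218
v -1.138 -3.09 1.373
v -1.605 -3.369 1.869
v -1.745 -2.847 2.369
v -1.475 -2.533 1.031
v -1.615 -2.011 1.531
v -0.989 -2.396 1.567
v -1.069 -2.913 2.084
v -2.151 -2.467 1.316
v -2.231 -2.984 1.833
f 2 1 4
f 2 4 3
f 4 1 5
f 4 5 3
f 5 1 6
f 5 6 3
f 6 1 7
f 6 7 3
f 7 1 8
f 7 8 3
f 8 1 9
f 8 9 3
f 9 1 10
f 9 10 3
f 10 1 11
f 10 11 3
f 11 1 12
f 11 12 3
f 12 1 13
f 12 13 3
f 13 1 14
f 13 14 3
f 14 1 15
f 14 15 3
f 15 1 2
f 15 2 3
f 16 27 21
f 16 21 17
f 16 17 23
f 16 23 26
f 16 26 27
f 17 21 25
f 21 27 20
f 27 26 18
f 26 23 22
f 23 17 24
f 19 25 20
f 19 20 18
f 19 18 22
f 19 22 24
f 19 24 25
f 20 25 21
f 18 20 27
f 22 18 26
f 24 22 23
f 25 24 17



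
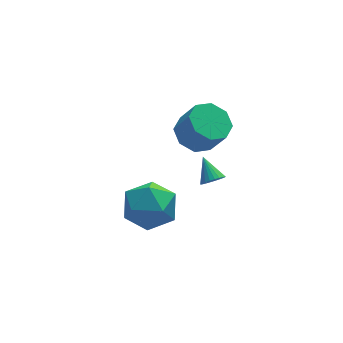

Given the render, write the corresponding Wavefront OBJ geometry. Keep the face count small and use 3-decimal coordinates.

v 2.1 2.508 -0.04
v 2.582 2.644 -0.135
v 1.98 3.392 0.62
v 2.486 2.739 -0.28
v 2.331 2.8 -0.389
v 2.14 2.816 -0.445
v 1.944 2.785 -0.439
v 1.771 2.712 -0.373
v 1.648 2.608 -0.256
v 1.594 2.489 -0.106
v 1.617 2.372 0.054
v 1.713 2.277 0.199
v 1.869 2.216 0.308
v 2.059 2.2 0.364
v 2.255 2.231 0.358
v 2.428 2.304 0.292
v 2.551 2.408 0.175
v 2.605 2.527 0.025
v 1.482 2.822 2.768
v 2.275 2.678 2.389
v 2.711 2.175 3.494
v 1.918 2.318 3.872
v 2.234 3.291 2.685
v 2.67 2.787 3.789
v 1.753 3.629 3.029
v 2.189 3.125 4.133
v 1.113 3.494 3.22
v 1.549 2.99 4.324
v 0.689 2.965 3.146
v 1.125 2.462 4.251
v 0.73 2.353 2.851
v 1.166 1.849 3.955
v 1.211 2.015 2.507
v 1.647 1.511 3.611
v 1.851 2.15 2.316
v 2.287 1.646 3.42
v -0.628 3.346 -1.322
v 0.451 2.901 -1.287
v -1.251 1.919 -0.253
v -0.172 1.474 -0.218
v -0.41 2.472 0.338
v -0.025 3.354 -0.322
v -0.775 1.466 -1.218
v -0.39 2.348 -1.878
v 0.36 1.739 -1.222
v 0.585 2.361 -0.261
v -1.385 2.459 -1.279
v -1.16 3.081 -0.318
f 2 1 4
f 2 4 3
f 4 1 5
f 4 5 3
f 5 1 6
f 5 6 3
f 6 1 7
f 6 7 3
f 7 1 8
f 7 8 3
f 8 1 9
f 8 9 3
f 9 1 10
f 9 10 3
f 10 1 11
f 10 11 3
f 11 1 12
f 11 12 3
f 12 1 13
f 12 13 3
f 13 1 14
f 13 14 3
f 14 1 15
f 14 15 3
f 15 1 16
f 15 16 3
f 16 1 17
f 16 17 3
f 17 1 18
f 17 18 3
f 18 1 2
f 18 2 3
f 20 19 23
f 20 23 21
f 21 23 24
f 21 24 22
f 23 19 25
f 23 25 24
f 24 25 26
f 24 26 22
f 25 19 27
f 25 27 26
f 26 27 28
f 26 28 22
f 27 19 29
f 27 29 28
f 28 29 30
f 28 30 22
f 29 19 31
f 29 31 30
f 30 31 32
f 30 32 22
f 31 19 33
f 31 33 32
f 32 33 34
f 32 34 22
f 33 19 35
f 33 35 34
f 34 35 36
f 34 36 22
f 35 19 20
f 35 20 36
f 36 20 21
f 36 21 22
f 37 48 42
f 37 42 38
f 37 38 44
f 37 44 47
f 37 47 48
f 38 42 46
f 42 48 41
f 48 47 39
f 47 44 43
f 44 38 45
f 40 46 41
f 40 41 39
f 40 39 43
f 40 43 45
f 40 45 46
f 41 46 42
f 39 41 48
f 43 39 47
f 45 43 44
f 46 45 38



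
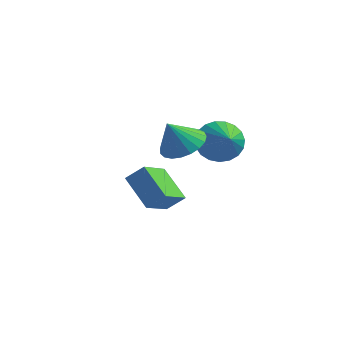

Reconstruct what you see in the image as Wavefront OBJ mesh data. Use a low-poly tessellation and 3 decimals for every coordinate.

v -0.098 2.073 1.961
v 0.467 1.931 1.075
v 1.038 0.987 2.859
v 0.663 2.284 1.254
v 0.727 2.6 1.554
v 0.648 2.825 1.925
v 0.441 2.919 2.302
v 0.14 2.868 2.62
v -0.202 2.679 2.824
v -0.526 2.385 2.879
v -0.776 2.037 2.775
v -0.909 1.695 2.53
v -0.901 1.419 2.187
v -0.755 1.256 1.805
v -0.495 1.234 1.449
v -0.167 1.357 1.182
v 0.174 1.604 1.05
v -0.519 -0.086 2.664
v 0.451 -0.428 2.817
v -0.921 -0.654 3.936
v 0.465 -0.035 2.997
v 0.308 0.349 3.119
v 0.009 0.658 3.162
v -0.382 0.838 3.119
v -0.796 0.859 2.998
v -1.163 0.716 2.818
v -1.418 0.434 2.612
v -1.518 0.062 2.415
v -1.445 -0.335 2.261
v -1.213 -0.69 2.176
v -0.86 -0.94 2.176
v -0.448 -1.042 2.26
v -0.049 -0.98 2.414
v 0.269 -0.763 2.611
v -2.77 2.236 -2.937
v -2.746 0.619 -2.058
v -4.193 2.806 -1.849
v -4.169 1.19 -0.97
v -2.071 2.63 -2.23
v -2.047 1.014 -1.351
v -3.494 3.201 -1.142
v -3.47 1.584 -0.263
f 2 1 4
f 2 4 3
f 4 1 5
f 4 5 3
f 5 1 6
f 5 6 3
f 6 1 7
f 6 7 3
f 7 1 8
f 7 8 3
f 8 1 9
f 8 9 3
f 9 1 10
f 9 10 3
f 10 1 11
f 10 11 3
f 11 1 12
f 11 12 3
f 12 1 13
f 12 13 3
f 13 1 14
f 13 14 3
f 14 1 15
f 14 15 3
f 15 1 16
f 15 16 3
f 16 1 17
f 16 17 3
f 17 1 2
f 17 2 3
f 19 18 21
f 19 21 20
f 21 18 22
f 21 22 20
f 22 18 23
f 22 23 20
f 23 18 24
f 23 24 20
f 24 18 25
f 24 25 20
f 25 18 26
f 25 26 20
f 26 18 27
f 26 27 20
f 27 18 28
f 27 28 20
f 28 18 29
f 28 29 20
f 29 18 30
f 29 30 20
f 30 18 31
f 30 31 20
f 31 18 32
f 31 32 20
f 32 18 33
f 32 33 20
f 33 18 34
f 33 34 20
f 34 18 19
f 34 19 20
f 36 38 35
f 39 36 35
f 35 38 37
f 37 39 35
f 36 42 38
f 40 36 39
f 40 42 36
f 38 42 37
f 41 39 37
f 37 42 41
f 41 40 39
f 42 40 41



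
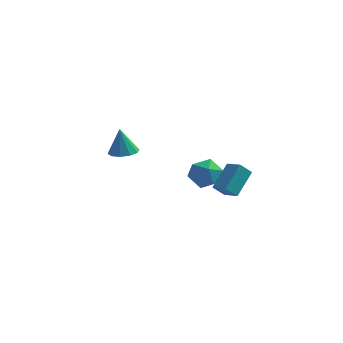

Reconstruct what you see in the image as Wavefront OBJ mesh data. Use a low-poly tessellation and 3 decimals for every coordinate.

v 1.15 2.51 -4.444
v 1.905 2.844 -3.649
v 1.055 0.836 -3.651
v 1.81 1.17 -2.856
v 0.754 1.617 -2.868
v 0.813 2.651 -3.358
v 2.147 1.029 -3.942
v 2.206 2.063 -4.432
v 2.521 1.929 -3.338
v 1.66 2.292 -2.675
v 1.3 1.388 -4.625
v 0.439 1.751 -3.962
v -3.795 3.29 -3.39
v -3.293 4.084 -3.395
v -4.065 3.47 -1.61
v -3.849 4.223 -3.493
v -4.384 4.005 -3.552
v -4.695 3.513 -3.549
v -4.662 2.937 -3.485
v -4.298 2.495 -3.386
v -3.742 2.357 -3.288
v -3.207 2.575 -3.229
v -2.896 3.066 -3.232
v -2.929 3.642 -3.295
v 3.73 -3.092 -1.654
v 4.224 -1.665 -0.518
v 2.87 -2.487 -2.041
v 3.365 -1.059 -0.905
v 4.315 -2.721 -2.375
v 4.81 -1.293 -1.239
v 3.456 -2.115 -2.762
v 3.95 -0.688 -1.626
f 1 12 6
f 1 6 2
f 1 2 8
f 1 8 11
f 1 11 12
f 2 6 10
f 6 12 5
f 12 11 3
f 11 8 7
f 8 2 9
f 4 10 5
f 4 5 3
f 4 3 7
f 4 7 9
f 4 9 10
f 5 10 6
f 3 5 12
f 7 3 11
f 9 7 8
f 10 9 2
f 14 13 16
f 14 16 15
f 16 13 17
f 16 17 15
f 17 13 18
f 17 18 15
f 18 13 19
f 18 19 15
f 19 13 20
f 19 20 15
f 20 13 21
f 20 21 15
f 21 13 22
f 21 22 15
f 22 13 23
f 22 23 15
f 23 13 24
f 23 24 15
f 24 13 14
f 24 14 15
f 26 28 25
f 29 26 25
f 25 28 27
f 27 29 25
f 26 32 28
f 30 26 29
f 30 32 26
f 28 32 27
f 31 29 27
f 27 32 31
f 31 30 29
f 32 30 31



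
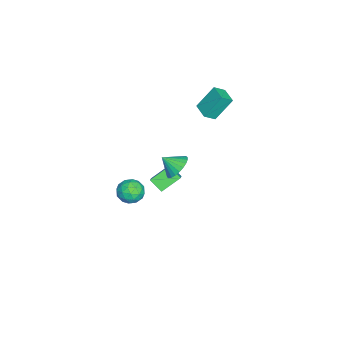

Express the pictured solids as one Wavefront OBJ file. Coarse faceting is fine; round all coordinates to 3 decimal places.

v 3.594 1.693 -0.649
v 4.194 1.378 -0.245
v 2.846 0.722 -0.295
v 3.446 0.407 0.109
v 3.111 1.076 0.358
v 3.573 1.676 0.139
v 3.467 0.424 -0.679
v 3.929 1.024 -0.898
v 4.115 0.594 -0.264
v 3.896 0.997 0.377
v 3.144 1.103 -0.917
v 2.925 1.506 -0.276
v 3.959 1.621 -0.478
v 3.081 0.479 -0.062
v 2.884 0.872 0.085
v 3.236 0.687 0.322
v 3.595 1.796 -0.252
v 3.947 1.611 -0.015
v 3.311 1.433 0.34
v 3.093 0.489 -0.525
v 3.445 0.304 -0.288
v 3.804 1.413 -0.862
v 4.156 1.228 -0.625
v 3.729 0.667 -0.88
v 4.266 0.975 -0.252
v 3.827 0.404 -0.044
v 3.839 0.414 -0.507
v 4.11 0.767 -0.636
v 4.137 1.212 0.125
v 3.697 0.641 0.333
v 3.5 1.034 0.48
v 3.772 1.387 0.351
v 4.091 0.751 0.114
v 3.343 1.459 -0.873
v 2.903 0.888 -0.665
v 3.268 0.713 -0.891
v 3.54 1.066 -1.02
v 3.213 1.696 -0.496
v 2.774 1.125 -0.288
v 2.93 1.333 0.096
v 3.201 1.686 -0.033
v 2.949 1.349 -0.654
v -4.091 3.539 0.397
v -3.679 3.006 0.883
v -4.565 4.388 1.73
v -4.153 3.855 2.216
v -3.247 4.125 0.324
v -2.835 3.592 0.81
v -3.721 4.974 1.657
v -3.309 4.441 2.143
v -1.784 1.539 -5.017
v -2.121 0.832 -4.461
v -2.515 2.434 -4.32
v -2.852 1.728 -3.764
v -0.668 1.732 -4.096
v -1.005 1.026 -3.54
v -1.399 2.628 -3.399
v -1.736 1.921 -2.843
v 3.063 3.386 1.771
v 3.756 3.649 2.072
v 3.077 2.594 2.429
v 3.55 3.797 2.255
v 3.271 3.882 2.364
v 2.959 3.892 2.382
v 2.664 3.825 2.308
v 2.429 3.691 2.152
v 2.29 3.511 1.938
v 2.27 3.312 1.698
v 2.37 3.124 1.47
v 2.575 2.976 1.287
v 2.855 2.89 1.178
v 3.167 2.881 1.16
v 3.462 2.948 1.234
v 3.697 3.081 1.39
v 3.835 3.262 1.604
v 3.856 3.461 1.844
f 1 38 17
f 38 12 41
f 17 41 6
f 38 41 17
f 1 17 13
f 17 6 18
f 13 18 2
f 17 18 13
f 1 13 22
f 13 2 23
f 22 23 8
f 13 23 22
f 1 22 34
f 22 8 37
f 34 37 11
f 22 37 34
f 1 34 38
f 34 11 42
f 38 42 12
f 34 42 38
f 2 18 29
f 18 6 32
f 29 32 10
f 18 32 29
f 6 41 19
f 41 12 40
f 19 40 5
f 41 40 19
f 12 42 39
f 42 11 35
f 39 35 3
f 42 35 39
f 11 37 36
f 37 8 24
f 36 24 7
f 37 24 36
f 8 23 28
f 23 2 25
f 28 25 9
f 23 25 28
f 4 30 16
f 30 10 31
f 16 31 5
f 30 31 16
f 4 16 14
f 16 5 15
f 14 15 3
f 16 15 14
f 4 14 21
f 14 3 20
f 21 20 7
f 14 20 21
f 4 21 26
f 21 7 27
f 26 27 9
f 21 27 26
f 4 26 30
f 26 9 33
f 30 33 10
f 26 33 30
f 5 31 19
f 31 10 32
f 19 32 6
f 31 32 19
f 3 15 39
f 15 5 40
f 39 40 12
f 15 40 39
f 7 20 36
f 20 3 35
f 36 35 11
f 20 35 36
f 9 27 28
f 27 7 24
f 28 24 8
f 27 24 28
f 10 33 29
f 33 9 25
f 29 25 2
f 33 25 29
f 44 46 43
f 47 44 43
f 43 46 45
f 45 47 43
f 44 50 46
f 48 44 47
f 48 50 44
f 46 50 45
f 49 47 45
f 45 50 49
f 49 48 47
f 50 48 49
f 52 54 51
f 55 52 51
f 51 54 53
f 53 55 51
f 52 58 54
f 56 52 55
f 56 58 52
f 54 58 53
f 57 55 53
f 53 58 57
f 57 56 55
f 58 56 57
f 60 59 62
f 60 62 61
f 62 59 63
f 62 63 61
f 63 59 64
f 63 64 61
f 64 59 65
f 64 65 61
f 65 59 66
f 65 66 61
f 66 59 67
f 66 67 61
f 67 59 68
f 67 68 61
f 68 59 69
f 68 69 61
f 69 59 70
f 69 70 61
f 70 59 71
f 70 71 61
f 71 59 72
f 71 72 61
f 72 59 73
f 72 73 61
f 73 59 74
f 73 74 61
f 74 59 75
f 74 75 61
f 75 59 76
f 75 76 61
f 76 59 60
f 76 60 61



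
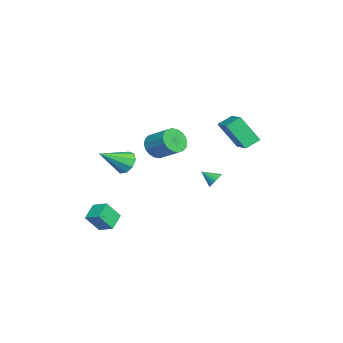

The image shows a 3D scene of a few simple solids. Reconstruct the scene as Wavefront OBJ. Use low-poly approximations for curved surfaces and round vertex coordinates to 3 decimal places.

v -1.456 3.865 1.493
v -1.586 2.752 3.113
v -1.941 4.622 1.974
v -2.071 3.509 3.595
v 0.071 4.491 2.045
v -0.059 3.378 3.666
v -0.414 5.248 2.527
v -0.544 4.135 4.147
v 1.171 -3.109 -3.248
v 1.559 -3.82 -2.155
v 1.626 -2.269 -2.862
v 2.014 -2.981 -1.77
v 2.166 -3.399 -3.79
v 2.554 -4.111 -2.698
v 2.621 -2.56 -3.405
v 3.009 -3.271 -2.312
v -2.95 -0.895 0.593
v -2.235 -0.939 0.032
v -1.475 0.25 0.905
v -2.19 0.295 1.467
v -2.471 -0.66 -0.144
v -1.71 0.529 0.73
v -2.801 -0.427 -0.173
v -2.04 0.762 0.701
v -3.161 -0.287 -0.051
v -2.4 0.902 0.823
v -3.479 -0.267 0.199
v -2.718 0.922 1.073
v -3.692 -0.372 0.527
v -2.932 0.817 1.401
v -3.758 -0.58 0.868
v -2.998 0.609 1.742
v -3.665 -0.85 1.155
v -2.905 0.339 2.028
v -3.43 -1.129 1.33
v -2.669 0.06 2.204
v -3.1 -1.362 1.359
v -2.339 -0.173 2.233
v -2.74 -1.502 1.237
v -1.979 -0.313 2.111
v -2.422 -1.522 0.987
v -1.661 -0.333 1.861
v -2.208 -1.417 0.659
v -1.448 -0.228 1.533
v -2.142 -1.209 0.318
v -1.382 -0.02 1.192
v -1.051 -2.36 0.045
v -0.682 -1.747 0.485
v -0.069 -3.72 1.115
v -1.173 -1.902 0.739
v -1.608 -2.272 0.668
v -1.782 -2.682 0.306
v -1.614 -2.942 -0.178
v -1.183 -2.929 -0.558
v -0.69 -2.65 -0.656
v -0.367 -2.235 -0.425
v -0.363 -1.879 0.025
v -2.213 2.618 -1.638
v -1.999 2.286 -2.061
v -2.407 1.762 -1.062
v -1.813 2.326 -1.938
v -1.688 2.411 -1.77
v -1.643 2.528 -1.581
v -1.685 2.658 -1.401
v -1.807 2.782 -1.257
v -1.992 2.882 -1.171
v -2.209 2.941 -1.156
v -2.428 2.951 -1.214
v -2.614 2.911 -1.337
v -2.738 2.826 -1.505
v -2.783 2.709 -1.694
v -2.741 2.579 -1.874
v -2.619 2.455 -2.018
v -2.435 2.355 -2.104
v -2.217 2.296 -2.12
f 2 4 1
f 5 2 1
f 1 4 3
f 3 5 1
f 2 8 4
f 6 2 5
f 6 8 2
f 4 8 3
f 7 5 3
f 3 8 7
f 7 6 5
f 8 6 7
f 10 12 9
f 13 10 9
f 9 12 11
f 11 13 9
f 10 16 12
f 14 10 13
f 14 16 10
f 12 16 11
f 15 13 11
f 11 16 15
f 15 14 13
f 16 14 15
f 18 17 21
f 18 21 19
f 19 21 22
f 19 22 20
f 21 17 23
f 21 23 22
f 22 23 24
f 22 24 20
f 23 17 25
f 23 25 24
f 24 25 26
f 24 26 20
f 25 17 27
f 25 27 26
f 26 27 28
f 26 28 20
f 27 17 29
f 27 29 28
f 28 29 30
f 28 30 20
f 29 17 31
f 29 31 30
f 30 31 32
f 30 32 20
f 31 17 33
f 31 33 32
f 32 33 34
f 32 34 20
f 33 17 35
f 33 35 34
f 34 35 36
f 34 36 20
f 35 17 37
f 35 37 36
f 36 37 38
f 36 38 20
f 37 17 39
f 37 39 38
f 38 39 40
f 38 40 20
f 39 17 41
f 39 41 40
f 40 41 42
f 40 42 20
f 41 17 43
f 41 43 42
f 42 43 44
f 42 44 20
f 43 17 45
f 43 45 44
f 44 45 46
f 44 46 20
f 45 17 18
f 45 18 46
f 46 18 19
f 46 19 20
f 48 47 50
f 48 50 49
f 50 47 51
f 50 51 49
f 51 47 52
f 51 52 49
f 52 47 53
f 52 53 49
f 53 47 54
f 53 54 49
f 54 47 55
f 54 55 49
f 55 47 56
f 55 56 49
f 56 47 57
f 56 57 49
f 57 47 48
f 57 48 49
f 59 58 61
f 59 61 60
f 61 58 62
f 61 62 60
f 62 58 63
f 62 63 60
f 63 58 64
f 63 64 60
f 64 58 65
f 64 65 60
f 65 58 66
f 65 66 60
f 66 58 67
f 66 67 60
f 67 58 68
f 67 68 60
f 68 58 69
f 68 69 60
f 69 58 70
f 69 70 60
f 70 58 71
f 70 71 60
f 71 58 72
f 71 72 60
f 72 58 73
f 72 73 60
f 73 58 74
f 73 74 60
f 74 58 75
f 74 75 60
f 75 58 59
f 75 59 60



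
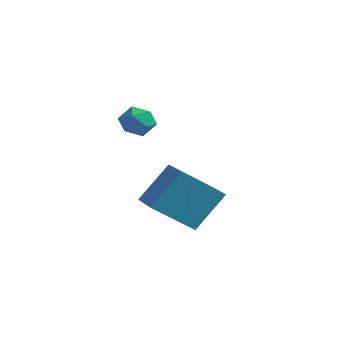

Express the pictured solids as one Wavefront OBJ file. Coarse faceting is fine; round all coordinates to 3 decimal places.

v -2.63 -2.71 3.26
v -2.12 -2.835 2.873
v -2.96 -3.705 3.147
v -2.45 -3.83 2.76
v -2.357 -3.72 3.396
v -2.153 -3.104 3.465
v -2.927 -3.436 2.555
v -2.723 -2.82 2.624
v -2.304 -3.283 2.437
v -1.952 -3.459 2.957
v -3.128 -3.081 3.063
v -2.776 -3.257 3.583
v -1.755 -3.581 -0.372
v -1.353 -2.592 0.964
v -2.859 -2.897 -0.546
v -2.457 -1.908 0.79
v -0.883 -2.452 -1.47
v -0.481 -1.463 -0.134
v -1.987 -1.768 -1.644
v -1.585 -0.779 -0.308
f 1 12 6
f 1 6 2
f 1 2 8
f 1 8 11
f 1 11 12
f 2 6 10
f 6 12 5
f 12 11 3
f 11 8 7
f 8 2 9
f 4 10 5
f 4 5 3
f 4 3 7
f 4 7 9
f 4 9 10
f 5 10 6
f 3 5 12
f 7 3 11
f 9 7 8
f 10 9 2
f 14 16 13
f 17 14 13
f 13 16 15
f 15 17 13
f 14 20 16
f 18 14 17
f 18 20 14
f 16 20 15
f 19 17 15
f 15 20 19
f 19 18 17
f 20 18 19



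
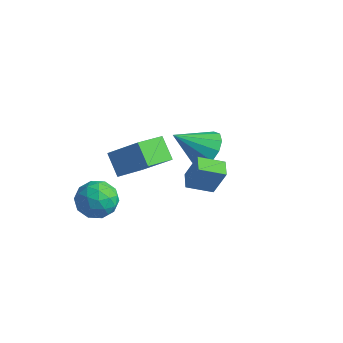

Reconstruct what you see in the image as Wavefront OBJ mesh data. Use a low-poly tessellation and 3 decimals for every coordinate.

v -1.445 0.025 1.48
v -1.537 -1.571 2.142
v -0.076 0.456 2.71
v -0.169 -1.139 3.372
v -0.551 -0.381 0.628
v -0.644 -1.976 1.29
v 0.817 0.051 1.858
v 0.725 -1.545 2.52
v -2.779 -1.093 -2.282
v -2.329 -0.625 -1.428
v -2.091 -2.615 -1.812
v -1.641 -2.147 -0.958
v -2.706 -2.266 -1.005
v -3.131 -1.325 -1.296
v -1.289 -1.915 -1.944
v -1.714 -0.974 -2.235
v -1.408 -1.133 -1.219
v -2.284 -1.35 -0.639
v -2.136 -1.89 -2.601
v -3.012 -2.107 -2.021
v -2.615 -0.726 -1.897
v -1.805 -2.514 -1.343
v -2.431 -2.584 -1.371
v -2.167 -2.309 -0.869
v -3.086 -1.137 -1.819
v -2.822 -0.862 -1.317
v -3.043 -1.826 -1.068
v -1.598 -2.378 -1.923
v -1.334 -2.103 -1.421
v -2.253 -0.931 -2.371
v -1.989 -0.656 -1.869
v -1.377 -1.414 -2.172
v -1.809 -0.749 -1.272
v -1.404 -1.644 -0.995
v -1.197 -1.507 -1.575
v -1.447 -0.954 -1.746
v -2.324 -0.877 -0.931
v -1.919 -1.771 -0.654
v -2.545 -1.841 -0.682
v -2.795 -1.288 -0.853
v -1.782 -1.175 -0.808
v -2.501 -1.469 -2.586
v -2.096 -2.363 -2.309
v -1.625 -1.952 -2.387
v -1.875 -1.399 -2.558
v -3.016 -1.596 -2.245
v -2.611 -2.491 -1.968
v -2.973 -2.286 -1.494
v -3.223 -1.733 -1.665
v -2.638 -2.065 -2.432
v 2.837 -1.636 2.397
v 3.352 -1.42 3.779
v 2.311 -1.014 2.496
v 2.826 -0.798 3.877
v 3.714 -0.822 1.943
v 4.229 -0.606 3.324
v 3.188 -0.2 2.041
v 3.703 0.016 3.423
v 0.396 3.112 0.016
v 1.266 2.868 0.607
v -0.736 2.048 1.244
v 1.038 3.381 0.841
v 0.606 3.809 0.813
v 0.107 4.015 0.532
v -0.3 3.935 0.087
v -0.486 3.593 -0.38
v -0.393 3.098 -0.722
v -0.049 2.608 -0.83
v 0.436 2.278 -0.669
v 0.909 2.212 -0.291
v 1.218 2.432 0.185
f 2 4 1
f 5 2 1
f 1 4 3
f 3 5 1
f 2 8 4
f 6 2 5
f 6 8 2
f 4 8 3
f 7 5 3
f 3 8 7
f 7 6 5
f 8 6 7
f 9 46 25
f 46 20 49
f 25 49 14
f 46 49 25
f 9 25 21
f 25 14 26
f 21 26 10
f 25 26 21
f 9 21 30
f 21 10 31
f 30 31 16
f 21 31 30
f 9 30 42
f 30 16 45
f 42 45 19
f 30 45 42
f 9 42 46
f 42 19 50
f 46 50 20
f 42 50 46
f 10 26 37
f 26 14 40
f 37 40 18
f 26 40 37
f 14 49 27
f 49 20 48
f 27 48 13
f 49 48 27
f 20 50 47
f 50 19 43
f 47 43 11
f 50 43 47
f 19 45 44
f 45 16 32
f 44 32 15
f 45 32 44
f 16 31 36
f 31 10 33
f 36 33 17
f 31 33 36
f 12 38 24
f 38 18 39
f 24 39 13
f 38 39 24
f 12 24 22
f 24 13 23
f 22 23 11
f 24 23 22
f 12 22 29
f 22 11 28
f 29 28 15
f 22 28 29
f 12 29 34
f 29 15 35
f 34 35 17
f 29 35 34
f 12 34 38
f 34 17 41
f 38 41 18
f 34 41 38
f 13 39 27
f 39 18 40
f 27 40 14
f 39 40 27
f 11 23 47
f 23 13 48
f 47 48 20
f 23 48 47
f 15 28 44
f 28 11 43
f 44 43 19
f 28 43 44
f 17 35 36
f 35 15 32
f 36 32 16
f 35 32 36
f 18 41 37
f 41 17 33
f 37 33 10
f 41 33 37
f 52 54 51
f 55 52 51
f 51 54 53
f 53 55 51
f 52 58 54
f 56 52 55
f 56 58 52
f 54 58 53
f 57 55 53
f 53 58 57
f 57 56 55
f 58 56 57
f 60 59 62
f 60 62 61
f 62 59 63
f 62 63 61
f 63 59 64
f 63 64 61
f 64 59 65
f 64 65 61
f 65 59 66
f 65 66 61
f 66 59 67
f 66 67 61
f 67 59 68
f 67 68 61
f 68 59 69
f 68 69 61
f 69 59 70
f 69 70 61
f 70 59 71
f 70 71 61
f 71 59 60
f 71 60 61



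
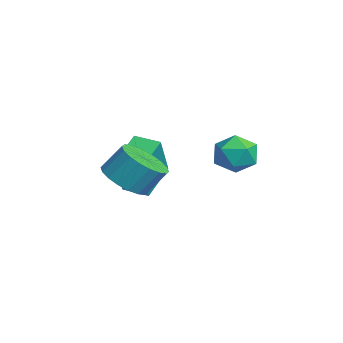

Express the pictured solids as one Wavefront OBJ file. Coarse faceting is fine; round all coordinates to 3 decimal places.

v -1.263 -0.796 -3.964
v -2.198 0.066 -3.169
v -0.678 -0.045 -4.091
v -1.613 0.817 -3.295
v -0.327 -1.257 -2.365
v -1.262 -0.395 -1.569
v 0.258 -0.506 -2.491
v -0.677 0.356 -1.696
v 1.492 -1.288 -2.37
v 2.054 -1.889 -2.005
v 2.169 -1.233 -1.104
v 1.608 -0.632 -1.47
v 2.301 -1.649 -2.211
v 2.416 -0.994 -1.31
v 2.387 -1.339 -2.448
v 2.503 -0.683 -1.547
v 2.297 -1.018 -2.67
v 2.412 -0.362 -1.769
v 2.047 -0.75 -2.833
v 2.162 -0.095 -1.932
v 1.687 -0.589 -2.904
v 1.802 0.066 -2.003
v 1.289 -0.567 -2.869
v 1.404 0.089 -1.968
v 0.931 -0.687 -2.736
v 1.046 -0.031 -1.835
v 0.684 -0.926 -2.53
v 0.799 -0.271 -1.629
v 0.597 -1.237 -2.293
v 0.713 -0.581 -1.392
v 0.688 -1.558 -2.071
v 0.803 -0.902 -1.17
v 0.938 -1.825 -1.908
v 1.053 -1.17 -1.007
v 1.298 -1.986 -1.837
v 1.413 -1.331 -0.936
v 1.696 -2.009 -1.872
v 1.811 -1.353 -0.971
v 0.125 3.36 -1.762
v 0.786 2.848 -1.672
v -0.486 2.432 -2.548
v 0.175 1.92 -2.458
v -0.328 2.077 -1.802
v 0.049 2.651 -1.316
v 0.251 2.629 -2.904
v 0.628 3.203 -2.418
v 0.864 2.396 -2.377
v 0.506 2.055 -1.696
v -0.206 3.225 -2.524
v -0.564 2.884 -1.843
f 2 4 1
f 5 2 1
f 1 4 3
f 3 5 1
f 2 8 4
f 6 2 5
f 6 8 2
f 4 8 3
f 7 5 3
f 3 8 7
f 7 6 5
f 8 6 7
f 10 9 13
f 10 13 11
f 11 13 14
f 11 14 12
f 13 9 15
f 13 15 14
f 14 15 16
f 14 16 12
f 15 9 17
f 15 17 16
f 16 17 18
f 16 18 12
f 17 9 19
f 17 19 18
f 18 19 20
f 18 20 12
f 19 9 21
f 19 21 20
f 20 21 22
f 20 22 12
f 21 9 23
f 21 23 22
f 22 23 24
f 22 24 12
f 23 9 25
f 23 25 24
f 24 25 26
f 24 26 12
f 25 9 27
f 25 27 26
f 26 27 28
f 26 28 12
f 27 9 29
f 27 29 28
f 28 29 30
f 28 30 12
f 29 9 31
f 29 31 30
f 30 31 32
f 30 32 12
f 31 9 33
f 31 33 32
f 32 33 34
f 32 34 12
f 33 9 35
f 33 35 34
f 34 35 36
f 34 36 12
f 35 9 37
f 35 37 36
f 36 37 38
f 36 38 12
f 37 9 10
f 37 10 38
f 38 10 11
f 38 11 12
f 39 50 44
f 39 44 40
f 39 40 46
f 39 46 49
f 39 49 50
f 40 44 48
f 44 50 43
f 50 49 41
f 49 46 45
f 46 40 47
f 42 48 43
f 42 43 41
f 42 41 45
f 42 45 47
f 42 47 48
f 43 48 44
f 41 43 50
f 45 41 49
f 47 45 46
f 48 47 40



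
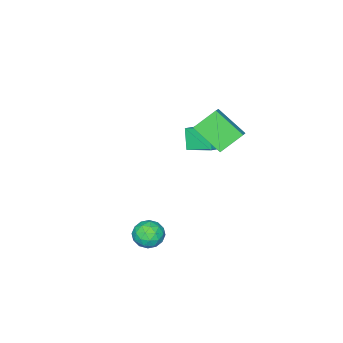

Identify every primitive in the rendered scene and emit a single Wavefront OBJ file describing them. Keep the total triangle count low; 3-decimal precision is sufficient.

v 3.801 4.578 -2.963
v 4.107 4.154 -3.649
v 3.193 3.406 -2.511
v 3.499 2.982 -3.197
v 4.039 3.257 -2.583
v 4.415 3.98 -2.862
v 2.885 3.58 -3.298
v 3.261 4.303 -3.577
v 3.541 3.537 -3.856
v 4.254 3.337 -3.414
v 3.046 4.223 -2.746
v 3.759 4.023 -2.304
v 4.008 4.468 -3.346
v 3.292 3.092 -2.814
v 3.61 3.253 -2.453
v 3.79 3.004 -2.856
v 4.188 4.367 -2.883
v 4.368 4.117 -3.286
v 4.328 3.59 -2.66
v 2.932 3.443 -2.874
v 3.112 3.193 -3.277
v 3.51 4.556 -3.304
v 3.69 4.307 -3.707
v 2.972 3.97 -3.5
v 3.855 3.857 -3.87
v 3.497 3.168 -3.604
v 3.137 3.519 -3.664
v 3.358 3.945 -3.828
v 4.274 3.739 -3.61
v 3.916 3.051 -3.345
v 4.234 3.212 -2.984
v 4.455 3.638 -3.148
v 3.941 3.377 -3.732
v 3.384 4.509 -2.815
v 3.026 3.821 -2.55
v 2.845 3.922 -3.012
v 3.066 4.348 -3.176
v 3.803 4.392 -2.556
v 3.445 3.703 -2.29
v 3.942 3.615 -2.332
v 4.163 4.041 -2.496
v 3.359 4.183 -2.428
v -1.687 2.083 1.05
v -2.734 2.655 2.04
v -1.887 3.689 -0.09
v -2.934 4.261 0.899
v -0.986 2.519 1.541
v -2.033 3.091 2.53
v -1.186 4.125 0.4
v -2.233 4.697 1.39
v -3.539 0.438 -0.883
v -2.693 0.465 -0.521
v -3.819 1.86 -0.333
v -2.974 1.887 0.028
v -3.066 0.973 -2.028
v -2.221 1 -1.667
v -3.347 2.395 -1.479
v -2.501 2.422 -1.117
f 1 38 17
f 38 12 41
f 17 41 6
f 38 41 17
f 1 17 13
f 17 6 18
f 13 18 2
f 17 18 13
f 1 13 22
f 13 2 23
f 22 23 8
f 13 23 22
f 1 22 34
f 22 8 37
f 34 37 11
f 22 37 34
f 1 34 38
f 34 11 42
f 38 42 12
f 34 42 38
f 2 18 29
f 18 6 32
f 29 32 10
f 18 32 29
f 6 41 19
f 41 12 40
f 19 40 5
f 41 40 19
f 12 42 39
f 42 11 35
f 39 35 3
f 42 35 39
f 11 37 36
f 37 8 24
f 36 24 7
f 37 24 36
f 8 23 28
f 23 2 25
f 28 25 9
f 23 25 28
f 4 30 16
f 30 10 31
f 16 31 5
f 30 31 16
f 4 16 14
f 16 5 15
f 14 15 3
f 16 15 14
f 4 14 21
f 14 3 20
f 21 20 7
f 14 20 21
f 4 21 26
f 21 7 27
f 26 27 9
f 21 27 26
f 4 26 30
f 26 9 33
f 30 33 10
f 26 33 30
f 5 31 19
f 31 10 32
f 19 32 6
f 31 32 19
f 3 15 39
f 15 5 40
f 39 40 12
f 15 40 39
f 7 20 36
f 20 3 35
f 36 35 11
f 20 35 36
f 9 27 28
f 27 7 24
f 28 24 8
f 27 24 28
f 10 33 29
f 33 9 25
f 29 25 2
f 33 25 29
f 44 46 43
f 47 44 43
f 43 46 45
f 45 47 43
f 44 50 46
f 48 44 47
f 48 50 44
f 46 50 45
f 49 47 45
f 45 50 49
f 49 48 47
f 50 48 49
f 52 54 51
f 55 52 51
f 51 54 53
f 53 55 51
f 52 58 54
f 56 52 55
f 56 58 52
f 54 58 53
f 57 55 53
f 53 58 57
f 57 56 55
f 58 56 57



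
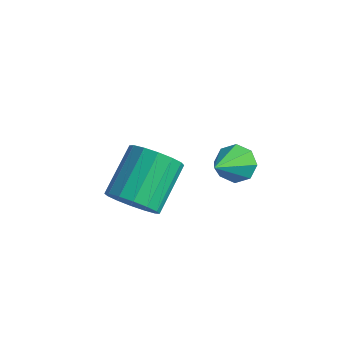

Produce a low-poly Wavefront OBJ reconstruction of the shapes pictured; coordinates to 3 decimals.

v 2.805 -2.583 0.586
v 3.255 -1.981 -0.044
v 2.744 -0.376 1.124
v 2.295 -0.977 1.754
v 2.777 -2.012 -0.21
v 2.266 -0.407 0.958
v 2.306 -2.196 -0.164
v 1.795 -0.591 1.005
v 1.97 -2.483 0.084
v 1.459 -0.878 1.252
v 1.857 -2.797 0.466
v 1.346 -1.192 1.634
v 1.998 -3.054 0.88
v 1.487 -1.449 2.049
v 2.356 -3.184 1.216
v 1.845 -1.579 2.384
v 2.834 -3.153 1.382
v 2.323 -1.548 2.55
v 3.305 -2.969 1.335
v 2.794 -1.364 2.504
v 3.641 -2.682 1.088
v 3.13 -1.077 2.256
v 3.754 -2.368 0.706
v 3.243 -0.763 1.874
v 3.613 -2.111 0.291
v 3.102 -0.506 1.46
v 3.147 1.904 -0.033
v 3.838 2.248 0.134
v 3.633 0.376 1.093
v 3.404 2.399 0.526
v 2.819 2.26 0.591
v 2.426 1.913 0.29
v 2.455 1.561 -0.2
v 2.889 1.409 -0.593
v 3.474 1.548 -0.658
v 3.867 1.895 -0.357
f 2 1 5
f 2 5 3
f 3 5 6
f 3 6 4
f 5 1 7
f 5 7 6
f 6 7 8
f 6 8 4
f 7 1 9
f 7 9 8
f 8 9 10
f 8 10 4
f 9 1 11
f 9 11 10
f 10 11 12
f 10 12 4
f 11 1 13
f 11 13 12
f 12 13 14
f 12 14 4
f 13 1 15
f 13 15 14
f 14 15 16
f 14 16 4
f 15 1 17
f 15 17 16
f 16 17 18
f 16 18 4
f 17 1 19
f 17 19 18
f 18 19 20
f 18 20 4
f 19 1 21
f 19 21 20
f 20 21 22
f 20 22 4
f 21 1 23
f 21 23 22
f 22 23 24
f 22 24 4
f 23 1 25
f 23 25 24
f 24 25 26
f 24 26 4
f 25 1 2
f 25 2 26
f 26 2 3
f 26 3 4
f 28 27 30
f 28 30 29
f 30 27 31
f 30 31 29
f 31 27 32
f 31 32 29
f 32 27 33
f 32 33 29
f 33 27 34
f 33 34 29
f 34 27 35
f 34 35 29
f 35 27 36
f 35 36 29
f 36 27 28
f 36 28 29



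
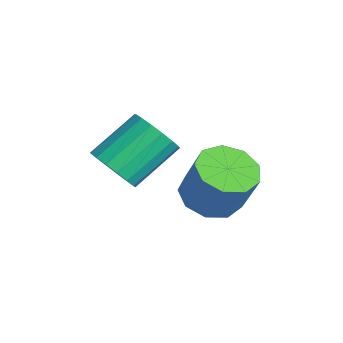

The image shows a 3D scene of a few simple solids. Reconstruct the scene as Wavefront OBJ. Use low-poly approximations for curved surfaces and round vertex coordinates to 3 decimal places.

v 0.326 1.208 -1.026
v 1.061 1.383 -1.37
v 1.589 1.627 -0.118
v 0.854 1.452 0.226
v 0.748 1.855 -1.329
v 1.276 2.099 -0.078
v 0.238 2.025 -1.147
v 0.765 2.268 0.105
v -0.231 1.812 -0.908
v 0.296 2.055 0.344
v -0.439 1.317 -0.724
v 0.088 1.56 0.527
v -0.289 0.771 -0.681
v 0.238 1.014 0.57
v 0.149 0.43 -0.8
v 0.676 0.673 0.452
v 0.67 0.453 -1.024
v 1.198 0.696 0.228
v 1.03 0.83 -1.249
v 1.558 1.073 0.003
v 0.348 -1.234 0.456
v 0.738 -0.802 0.015
v 0.381 0.406 0.884
v -0.008 -0.026 1.324
v 0.418 -0.796 -0.124
v 0.061 0.412 0.744
v 0.082 -0.891 -0.131
v -0.275 0.317 0.738
v -0.193 -1.064 -0.003
v -0.55 0.144 0.866
v -0.344 -1.276 0.23
v -0.701 -0.069 1.099
v -0.337 -1.479 0.514
v -0.694 -0.271 1.383
v -0.172 -1.625 0.786
v -0.529 -0.417 1.655
v 0.112 -1.682 0.981
v -0.245 -0.474 1.85
v 0.45 -1.636 1.056
v 0.093 -0.428 1.925
v 0.765 -1.498 0.994
v 0.408 -0.29 1.863
v 0.984 -1.299 0.808
v 0.627 -0.092 1.677
v 1.058 -1.086 0.541
v 0.701 0.122 1.41
v 0.969 -0.906 0.255
v 0.612 0.301 1.124
f 2 1 5
f 2 5 3
f 3 5 6
f 3 6 4
f 5 1 7
f 5 7 6
f 6 7 8
f 6 8 4
f 7 1 9
f 7 9 8
f 8 9 10
f 8 10 4
f 9 1 11
f 9 11 10
f 10 11 12
f 10 12 4
f 11 1 13
f 11 13 12
f 12 13 14
f 12 14 4
f 13 1 15
f 13 15 14
f 14 15 16
f 14 16 4
f 15 1 17
f 15 17 16
f 16 17 18
f 16 18 4
f 17 1 19
f 17 19 18
f 18 19 20
f 18 20 4
f 19 1 2
f 19 2 20
f 20 2 3
f 20 3 4
f 22 21 25
f 22 25 23
f 23 25 26
f 23 26 24
f 25 21 27
f 25 27 26
f 26 27 28
f 26 28 24
f 27 21 29
f 27 29 28
f 28 29 30
f 28 30 24
f 29 21 31
f 29 31 30
f 30 31 32
f 30 32 24
f 31 21 33
f 31 33 32
f 32 33 34
f 32 34 24
f 33 21 35
f 33 35 34
f 34 35 36
f 34 36 24
f 35 21 37
f 35 37 36
f 36 37 38
f 36 38 24
f 37 21 39
f 37 39 38
f 38 39 40
f 38 40 24
f 39 21 41
f 39 41 40
f 40 41 42
f 40 42 24
f 41 21 43
f 41 43 42
f 42 43 44
f 42 44 24
f 43 21 45
f 43 45 44
f 44 45 46
f 44 46 24
f 45 21 47
f 45 47 46
f 46 47 48
f 46 48 24
f 47 21 22
f 47 22 48
f 48 22 23
f 48 23 24



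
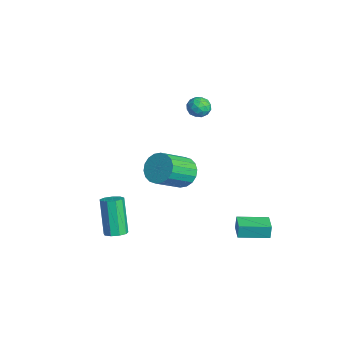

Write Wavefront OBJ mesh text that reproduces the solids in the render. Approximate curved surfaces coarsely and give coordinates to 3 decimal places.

v -3.699 0.997 -2.206
v -3.113 0.686 -2.941
v -2.456 -0.848 -1.769
v -3.041 -0.537 -1.034
v -2.854 0.966 -2.721
v -2.196 -0.568 -1.549
v -2.762 1.252 -2.399
v -2.104 -0.283 -1.226
v -2.855 1.487 -2.038
v -2.198 -0.047 -0.866
v -3.116 1.626 -1.711
v -2.458 0.091 -0.538
v -3.492 1.639 -1.482
v -2.834 0.105 -0.309
v -3.909 1.526 -1.396
v -3.251 -0.008 -0.224
v -4.284 1.308 -1.471
v -3.627 -0.226 -0.299
v -4.544 1.028 -1.691
v -3.886 -0.506 -0.519
v -4.636 0.743 -2.014
v -3.978 -0.792 -0.841
v -4.542 0.507 -2.374
v -3.885 -1.027 -1.202
v -4.282 0.369 -2.702
v -3.624 -1.166 -1.529
v -3.906 0.355 -2.931
v -3.248 -1.179 -1.758
v -3.489 0.468 -3.016
v -2.831 -1.066 -1.844
v 0.759 2.449 -3.603
v 0.691 2.534 -2.811
v 1.131 4.081 -3.747
v 1.063 4.166 -2.954
v 1.837 2.214 -3.486
v 1.769 2.299 -2.693
v 2.209 3.846 -3.629
v 2.141 3.931 -2.837
v 0.422 -3.795 -2.816
v 0.874 -4.168 -2.585
v -0.07 -4.097 -0.632
v -0.522 -3.725 -0.864
v 0.988 -3.754 -2.544
v 0.045 -3.684 -0.591
v 0.838 -3.36 -2.631
v -0.106 -3.289 -0.678
v 0.492 -3.169 -2.805
v -0.451 -3.099 -0.852
v 0.114 -3.272 -2.984
v -0.829 -3.201 -1.031
v -0.12 -3.619 -3.085
v -1.064 -3.548 -1.132
v -0.101 -4.049 -3.06
v -1.045 -3.978 -1.107
v 0.163 -4.36 -2.921
v -0.781 -4.289 -0.968
v 0.548 -4.407 -2.733
v -0.396 -4.336 -0.781
v -2.689 1.839 3.258
v -2.161 2.046 3.64
v -2.759 0.914 3.86
v -2.231 1.121 4.242
v -2.831 1.446 4.282
v -2.788 2.018 3.911
v -2.132 0.942 3.589
v -2.089 1.514 3.218
v -1.817 1.492 3.844
v -2.249 1.804 4.273
v -2.671 1.156 3.227
v -3.103 1.468 3.656
v -2.418 2.024 3.396
v -2.502 0.936 4.104
v -2.854 1.127 4.128
v -2.544 1.249 4.352
v -2.787 2.007 3.555
v -2.477 2.129 3.78
v -2.871 1.776 4.157
v -2.443 0.831 3.72
v -2.133 0.953 3.945
v -2.376 1.711 3.148
v -2.066 1.833 3.372
v -2.049 1.184 3.343
v -1.906 1.82 3.741
v -1.948 1.276 4.094
v -1.889 1.171 3.711
v -1.864 1.507 3.493
v -2.16 2.003 3.992
v -2.202 1.459 4.346
v -2.554 1.65 4.37
v -2.529 1.986 4.152
v -1.958 1.678 4.113
v -2.718 1.501 3.154
v -2.76 0.957 3.508
v -2.391 0.974 3.348
v -2.366 1.31 3.13
v -2.972 1.684 3.406
v -3.014 1.14 3.759
v -3.056 1.453 4.007
v -3.031 1.789 3.789
v -2.962 1.282 3.387
f 2 1 5
f 2 5 3
f 3 5 6
f 3 6 4
f 5 1 7
f 5 7 6
f 6 7 8
f 6 8 4
f 7 1 9
f 7 9 8
f 8 9 10
f 8 10 4
f 9 1 11
f 9 11 10
f 10 11 12
f 10 12 4
f 11 1 13
f 11 13 12
f 12 13 14
f 12 14 4
f 13 1 15
f 13 15 14
f 14 15 16
f 14 16 4
f 15 1 17
f 15 17 16
f 16 17 18
f 16 18 4
f 17 1 19
f 17 19 18
f 18 19 20
f 18 20 4
f 19 1 21
f 19 21 20
f 20 21 22
f 20 22 4
f 21 1 23
f 21 23 22
f 22 23 24
f 22 24 4
f 23 1 25
f 23 25 24
f 24 25 26
f 24 26 4
f 25 1 27
f 25 27 26
f 26 27 28
f 26 28 4
f 27 1 29
f 27 29 28
f 28 29 30
f 28 30 4
f 29 1 2
f 29 2 30
f 30 2 3
f 30 3 4
f 32 34 31
f 35 32 31
f 31 34 33
f 33 35 31
f 32 38 34
f 36 32 35
f 36 38 32
f 34 38 33
f 37 35 33
f 33 38 37
f 37 36 35
f 38 36 37
f 40 39 43
f 40 43 41
f 41 43 44
f 41 44 42
f 43 39 45
f 43 45 44
f 44 45 46
f 44 46 42
f 45 39 47
f 45 47 46
f 46 47 48
f 46 48 42
f 47 39 49
f 47 49 48
f 48 49 50
f 48 50 42
f 49 39 51
f 49 51 50
f 50 51 52
f 50 52 42
f 51 39 53
f 51 53 52
f 52 53 54
f 52 54 42
f 53 39 55
f 53 55 54
f 54 55 56
f 54 56 42
f 55 39 57
f 55 57 56
f 56 57 58
f 56 58 42
f 57 39 40
f 57 40 58
f 58 40 41
f 58 41 42
f 59 96 75
f 96 70 99
f 75 99 64
f 96 99 75
f 59 75 71
f 75 64 76
f 71 76 60
f 75 76 71
f 59 71 80
f 71 60 81
f 80 81 66
f 71 81 80
f 59 80 92
f 80 66 95
f 92 95 69
f 80 95 92
f 59 92 96
f 92 69 100
f 96 100 70
f 92 100 96
f 60 76 87
f 76 64 90
f 87 90 68
f 76 90 87
f 64 99 77
f 99 70 98
f 77 98 63
f 99 98 77
f 70 100 97
f 100 69 93
f 97 93 61
f 100 93 97
f 69 95 94
f 95 66 82
f 94 82 65
f 95 82 94
f 66 81 86
f 81 60 83
f 86 83 67
f 81 83 86
f 62 88 74
f 88 68 89
f 74 89 63
f 88 89 74
f 62 74 72
f 74 63 73
f 72 73 61
f 74 73 72
f 62 72 79
f 72 61 78
f 79 78 65
f 72 78 79
f 62 79 84
f 79 65 85
f 84 85 67
f 79 85 84
f 62 84 88
f 84 67 91
f 88 91 68
f 84 91 88
f 63 89 77
f 89 68 90
f 77 90 64
f 89 90 77
f 61 73 97
f 73 63 98
f 97 98 70
f 73 98 97
f 65 78 94
f 78 61 93
f 94 93 69
f 78 93 94
f 67 85 86
f 85 65 82
f 86 82 66
f 85 82 86
f 68 91 87
f 91 67 83
f 87 83 60
f 91 83 87

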